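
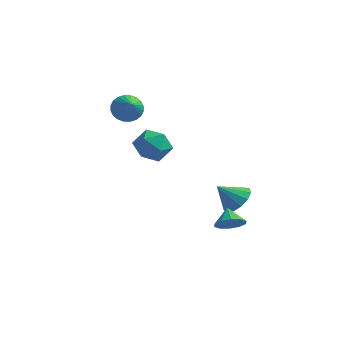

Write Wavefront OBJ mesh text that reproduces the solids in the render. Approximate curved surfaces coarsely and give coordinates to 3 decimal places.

v 2.692 0.972 -3.952
v 3.466 0.449 -3.391
v 1.588 0.588 -2.788
v 3.472 1.031 -3.194
v 3.231 1.593 -3.237
v 2.818 1.959 -3.508
v 2.365 2.011 -3.92
v 2.016 1.733 -4.342
v 1.882 1.214 -4.64
v 2.004 0.617 -4.721
v 2.345 0.134 -4.557
v 2.796 -0.084 -4.201
v 3.214 0.033 -3.767
v -4.281 1.847 1.832
v -3.899 1.343 1.084
v -3.579 0.753 2.928
v -3.619 1.594 1.155
v -3.44 1.883 1.33
v -3.389 2.167 1.581
v -3.474 2.402 1.87
v -3.682 2.553 2.154
v -3.981 2.596 2.388
v -4.325 2.525 2.538
v -4.663 2.351 2.581
v -4.943 2.1 2.509
v -5.122 1.811 2.335
v -5.172 1.527 2.084
v -5.087 1.292 1.794
v -4.88 1.141 1.511
v -4.581 1.098 1.276
v -4.236 1.169 1.126
v 3.405 -2.648 -3.428
v 4.143 -2.112 -3.614
v 2.955 -1.792 -2.752
v 3.742 -2.008 -4.013
v 3.213 -2.148 -4.188
v 2.758 -2.479 -4.074
v 2.549 -2.874 -3.712
v 2.668 -3.183 -3.242
v 3.068 -3.288 -2.844
v 3.597 -3.148 -2.668
v 4.053 -2.817 -2.783
v 4.261 -2.421 -3.144
v -0.814 -2.074 1.216
v 0.031 -2.501 1.95
v -2.171 -3.019 2.23
v -1.326 -3.446 2.964
v -1.598 -2.279 2.979
v -0.759 -1.695 2.352
v -1.381 -3.825 1.828
v -0.542 -3.241 1.201
v -0.319 -3.584 2.328
v -0.453 -2.628 3.039
v -1.687 -2.892 1.141
v -1.821 -1.936 1.852
f 2 1 4
f 2 4 3
f 4 1 5
f 4 5 3
f 5 1 6
f 5 6 3
f 6 1 7
f 6 7 3
f 7 1 8
f 7 8 3
f 8 1 9
f 8 9 3
f 9 1 10
f 9 10 3
f 10 1 11
f 10 11 3
f 11 1 12
f 11 12 3
f 12 1 13
f 12 13 3
f 13 1 2
f 13 2 3
f 15 14 17
f 15 17 16
f 17 14 18
f 17 18 16
f 18 14 19
f 18 19 16
f 19 14 20
f 19 20 16
f 20 14 21
f 20 21 16
f 21 14 22
f 21 22 16
f 22 14 23
f 22 23 16
f 23 14 24
f 23 24 16
f 24 14 25
f 24 25 16
f 25 14 26
f 25 26 16
f 26 14 27
f 26 27 16
f 27 14 28
f 27 28 16
f 28 14 29
f 28 29 16
f 29 14 30
f 29 30 16
f 30 14 31
f 30 31 16
f 31 14 15
f 31 15 16
f 33 32 35
f 33 35 34
f 35 32 36
f 35 36 34
f 36 32 37
f 36 37 34
f 37 32 38
f 37 38 34
f 38 32 39
f 38 39 34
f 39 32 40
f 39 40 34
f 40 32 41
f 40 41 34
f 41 32 42
f 41 42 34
f 42 32 43
f 42 43 34
f 43 32 33
f 43 33 34
f 44 55 49
f 44 49 45
f 44 45 51
f 44 51 54
f 44 54 55
f 45 49 53
f 49 55 48
f 55 54 46
f 54 51 50
f 51 45 52
f 47 53 48
f 47 48 46
f 47 46 50
f 47 50 52
f 47 52 53
f 48 53 49
f 46 48 55
f 50 46 54
f 52 50 51
f 53 52 45



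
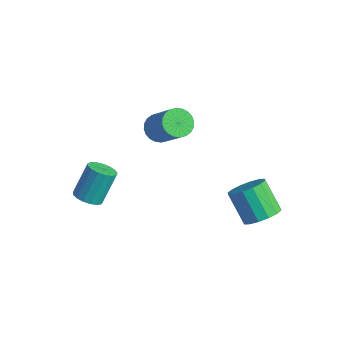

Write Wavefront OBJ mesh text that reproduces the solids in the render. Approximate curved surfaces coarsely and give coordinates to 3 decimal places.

v -1.602 -0.172 2.382
v -1.176 -0.739 1.97
v 0.307 -0.755 3.526
v -0.118 -0.188 3.938
v -1.05 -0.469 1.853
v 0.433 -0.486 3.409
v -1.008 -0.154 1.816
v 0.475 -0.171 3.373
v -1.057 0.158 1.866
v 0.427 0.142 3.422
v -1.188 0.42 1.994
v 0.295 0.404 3.55
v -1.382 0.592 2.181
v 0.101 0.576 3.737
v -1.61 0.648 2.399
v -0.127 0.632 3.955
v -1.837 0.579 2.614
v -0.353 0.562 4.17
v -2.027 0.395 2.794
v -0.544 0.379 4.35
v -2.153 0.126 2.911
v -0.67 0.109 4.467
v -2.195 -0.189 2.947
v -0.712 -0.206 4.504
v -2.147 -0.502 2.898
v -0.663 -0.518 4.454
v -2.015 -0.764 2.77
v -0.532 -0.78 4.326
v -1.821 -0.936 2.583
v -0.338 -0.952 4.139
v -1.593 -0.992 2.365
v -0.11 -1.008 3.921
v -1.367 -0.922 2.15
v 0.117 -0.939 3.706
v -2.929 -3.525 -2.213
v -2.151 -3.533 -2.148
v -2.274 -2.544 -0.542
v -3.051 -2.535 -0.607
v -2.221 -3.223 -2.344
v -2.344 -2.234 -0.739
v -2.453 -2.983 -2.511
v -2.576 -1.993 -0.905
v -2.794 -2.866 -2.608
v -2.917 -1.877 -1.003
v -3.166 -2.9 -2.616
v -3.289 -1.911 -1.01
v -3.483 -3.078 -2.531
v -3.606 -2.088 -0.925
v -3.673 -3.357 -2.373
v -3.796 -2.368 -0.767
v -3.693 -3.675 -2.178
v -3.816 -2.686 -0.573
v -3.538 -3.959 -1.992
v -3.66 -2.97 -0.386
v -3.243 -4.143 -1.856
v -3.365 -3.154 -0.25
v -2.876 -4.185 -1.802
v -2.998 -3.196 -0.196
v -2.521 -4.076 -1.842
v -2.644 -3.087 -0.236
v -2.26 -3.841 -1.967
v -2.382 -2.852 -0.361
v 3.363 2.203 -2.072
v 4.093 1.968 -1.431
v 2.867 1.942 -0.046
v 2.137 2.177 -0.688
v 4.079 2.486 -1.434
v 2.852 2.46 -0.049
v 3.872 2.927 -1.608
v 2.646 2.901 -0.223
v 3.53 3.175 -1.907
v 2.303 3.149 -0.522
v 3.142 3.162 -2.25
v 1.916 3.136 -0.865
v 2.814 2.892 -2.545
v 1.588 2.866 -1.161
v 2.633 2.438 -2.714
v 1.407 2.412 -1.329
v 2.648 1.92 -2.711
v 1.421 1.894 -1.326
v 2.854 1.479 -2.537
v 1.628 1.453 -1.152
v 3.197 1.231 -2.238
v 1.97 1.205 -0.853
v 3.584 1.244 -1.895
v 2.358 1.218 -0.51
v 3.912 1.514 -1.599
v 2.686 1.488 -0.215
f 2 1 5
f 2 5 3
f 3 5 6
f 3 6 4
f 5 1 7
f 5 7 6
f 6 7 8
f 6 8 4
f 7 1 9
f 7 9 8
f 8 9 10
f 8 10 4
f 9 1 11
f 9 11 10
f 10 11 12
f 10 12 4
f 11 1 13
f 11 13 12
f 12 13 14
f 12 14 4
f 13 1 15
f 13 15 14
f 14 15 16
f 14 16 4
f 15 1 17
f 15 17 16
f 16 17 18
f 16 18 4
f 17 1 19
f 17 19 18
f 18 19 20
f 18 20 4
f 19 1 21
f 19 21 20
f 20 21 22
f 20 22 4
f 21 1 23
f 21 23 22
f 22 23 24
f 22 24 4
f 23 1 25
f 23 25 24
f 24 25 26
f 24 26 4
f 25 1 27
f 25 27 26
f 26 27 28
f 26 28 4
f 27 1 29
f 27 29 28
f 28 29 30
f 28 30 4
f 29 1 31
f 29 31 30
f 30 31 32
f 30 32 4
f 31 1 33
f 31 33 32
f 32 33 34
f 32 34 4
f 33 1 2
f 33 2 34
f 34 2 3
f 34 3 4
f 36 35 39
f 36 39 37
f 37 39 40
f 37 40 38
f 39 35 41
f 39 41 40
f 40 41 42
f 40 42 38
f 41 35 43
f 41 43 42
f 42 43 44
f 42 44 38
f 43 35 45
f 43 45 44
f 44 45 46
f 44 46 38
f 45 35 47
f 45 47 46
f 46 47 48
f 46 48 38
f 47 35 49
f 47 49 48
f 48 49 50
f 48 50 38
f 49 35 51
f 49 51 50
f 50 51 52
f 50 52 38
f 51 35 53
f 51 53 52
f 52 53 54
f 52 54 38
f 53 35 55
f 53 55 54
f 54 55 56
f 54 56 38
f 55 35 57
f 55 57 56
f 56 57 58
f 56 58 38
f 57 35 59
f 57 59 58
f 58 59 60
f 58 60 38
f 59 35 61
f 59 61 60
f 60 61 62
f 60 62 38
f 61 35 36
f 61 36 62
f 62 36 37
f 62 37 38
f 64 63 67
f 64 67 65
f 65 67 68
f 65 68 66
f 67 63 69
f 67 69 68
f 68 69 70
f 68 70 66
f 69 63 71
f 69 71 70
f 70 71 72
f 70 72 66
f 71 63 73
f 71 73 72
f 72 73 74
f 72 74 66
f 73 63 75
f 73 75 74
f 74 75 76
f 74 76 66
f 75 63 77
f 75 77 76
f 76 77 78
f 76 78 66
f 77 63 79
f 77 79 78
f 78 79 80
f 78 80 66
f 79 63 81
f 79 81 80
f 80 81 82
f 80 82 66
f 81 63 83
f 81 83 82
f 82 83 84
f 82 84 66
f 83 63 85
f 83 85 84
f 84 85 86
f 84 86 66
f 85 63 87
f 85 87 86
f 86 87 88
f 86 88 66
f 87 63 64
f 87 64 88
f 88 64 65
f 88 65 66



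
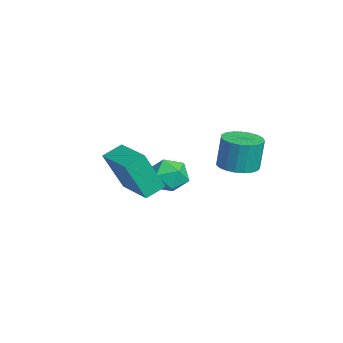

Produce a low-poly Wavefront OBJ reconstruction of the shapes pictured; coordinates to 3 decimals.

v -2.281 2.614 -2.535
v -1.625 2.723 -3.363
v -2.435 0.937 -2.877
v -1.779 1.046 -3.705
v -1.407 1.146 -2.716
v -1.311 2.182 -2.504
v -2.749 1.478 -3.736
v -2.653 2.514 -3.524
v -1.914 2.021 -4.105
v -1.084 1.815 -3.475
v -2.976 1.845 -2.765
v -2.146 1.639 -2.135
v 3.379 3.705 0.143
v 4.239 3.361 0.232
v 4.16 3.572 1.806
v 3.301 3.915 1.717
v 4.308 3.739 0.185
v 4.229 3.95 1.759
v 4.216 4.11 0.131
v 4.137 4.321 1.705
v 3.98 4.412 0.078
v 3.901 4.623 1.652
v 3.639 4.591 0.037
v 3.56 4.802 1.611
v 3.254 4.617 0.014
v 3.175 4.828 1.588
v 2.891 4.485 0.014
v 2.812 4.696 1.588
v 2.612 4.218 0.036
v 2.533 4.429 1.61
v 2.465 3.863 0.076
v 2.387 4.073 1.65
v 2.477 3.479 0.128
v 2.398 3.69 1.702
v 2.645 3.135 0.182
v 2.566 3.346 1.756
v 2.94 2.89 0.23
v 2.861 3.101 1.804
v 3.311 2.785 0.263
v 3.232 2.996 1.837
v 3.693 2.839 0.275
v 3.614 3.05 1.849
v 4.022 3.043 0.264
v 3.943 3.254 1.838
v 0.488 -0.677 -2.18
v 0.484 -1.579 -0.173
v 0.141 0.237 -1.77
v 0.137 -0.665 0.237
v 2.463 -0.055 -1.897
v 2.459 -0.957 0.11
v 2.116 0.859 -1.487
v 2.112 -0.043 0.52
f 1 12 6
f 1 6 2
f 1 2 8
f 1 8 11
f 1 11 12
f 2 6 10
f 6 12 5
f 12 11 3
f 11 8 7
f 8 2 9
f 4 10 5
f 4 5 3
f 4 3 7
f 4 7 9
f 4 9 10
f 5 10 6
f 3 5 12
f 7 3 11
f 9 7 8
f 10 9 2
f 14 13 17
f 14 17 15
f 15 17 18
f 15 18 16
f 17 13 19
f 17 19 18
f 18 19 20
f 18 20 16
f 19 13 21
f 19 21 20
f 20 21 22
f 20 22 16
f 21 13 23
f 21 23 22
f 22 23 24
f 22 24 16
f 23 13 25
f 23 25 24
f 24 25 26
f 24 26 16
f 25 13 27
f 25 27 26
f 26 27 28
f 26 28 16
f 27 13 29
f 27 29 28
f 28 29 30
f 28 30 16
f 29 13 31
f 29 31 30
f 30 31 32
f 30 32 16
f 31 13 33
f 31 33 32
f 32 33 34
f 32 34 16
f 33 13 35
f 33 35 34
f 34 35 36
f 34 36 16
f 35 13 37
f 35 37 36
f 36 37 38
f 36 38 16
f 37 13 39
f 37 39 38
f 38 39 40
f 38 40 16
f 39 13 41
f 39 41 40
f 40 41 42
f 40 42 16
f 41 13 43
f 41 43 42
f 42 43 44
f 42 44 16
f 43 13 14
f 43 14 44
f 44 14 15
f 44 15 16
f 46 48 45
f 49 46 45
f 45 48 47
f 47 49 45
f 46 52 48
f 50 46 49
f 50 52 46
f 48 52 47
f 51 49 47
f 47 52 51
f 51 50 49
f 52 50 51



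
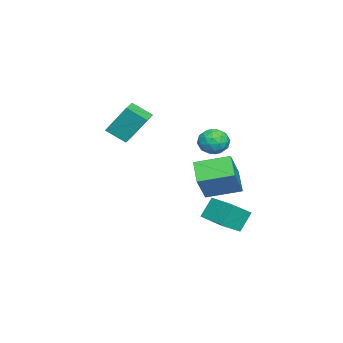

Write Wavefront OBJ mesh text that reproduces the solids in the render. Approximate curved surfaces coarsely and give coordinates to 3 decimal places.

v -2.975 -3.855 2
v -2.915 -5.035 2.806
v -3.014 -2.638 3.784
v -2.954 -3.818 4.59
v -1.806 -3.802 1.99
v -1.746 -4.982 2.796
v -1.845 -2.585 3.774
v -1.785 -3.765 4.58
v -0.561 2.465 -1.44
v 0.368 1.702 -0.723
v 0.655 3.95 -1.435
v 1.584 3.187 -0.718
v -0.004 2.013 -2.642
v 0.925 1.25 -1.925
v 1.212 3.498 -2.637
v 2.141 2.735 -1.92
v 1.398 1.643 -0.295
v 0.256 1.113 0.608
v 0.912 3.531 0.197
v -0.23 3.001 1.101
v 2.73 1.559 1.339
v 1.588 1.029 2.243
v 2.244 3.447 1.832
v 1.102 2.917 2.735
v -2.886 1.626 2.71
v -2.327 1.586 1.934
v -3.353 0.174 2.446
v -2.794 0.134 1.67
v -2.401 0.165 2.542
v -2.112 1.062 2.705
v -3.568 0.698 1.675
v -3.279 1.595 1.838
v -2.748 1.013 1.294
v -2.027 0.684 1.831
v -3.653 1.076 2.549
v -2.932 0.747 3.086
v -2.565 1.734 2.345
v -3.115 0.026 2.035
v -2.884 0.044 2.548
v -2.555 0.021 2.092
v -2.439 1.425 2.798
v -2.111 1.402 2.342
v -2.155 0.567 2.7
v -3.569 0.358 2.038
v -3.241 0.335 1.582
v -3.125 1.739 2.288
v -2.796 1.716 1.832
v -3.525 1.193 1.68
v -2.484 1.373 1.513
v -2.759 0.52 1.358
v -3.214 0.851 1.361
v -3.044 1.379 1.457
v -2.061 1.18 1.828
v -2.335 0.326 1.673
v -2.105 0.344 2.186
v -1.935 0.872 2.282
v -2.308 0.843 1.452
v -3.345 1.434 2.707
v -3.619 0.58 2.552
v -3.745 0.888 2.098
v -3.575 1.416 2.194
v -2.921 1.24 3.022
v -3.196 0.387 2.867
v -2.636 0.381 2.923
v -2.466 0.909 3.019
v -3.372 0.917 2.928
f 2 4 1
f 5 2 1
f 1 4 3
f 3 5 1
f 2 8 4
f 6 2 5
f 6 8 2
f 4 8 3
f 7 5 3
f 3 8 7
f 7 6 5
f 8 6 7
f 10 12 9
f 13 10 9
f 9 12 11
f 11 13 9
f 10 16 12
f 14 10 13
f 14 16 10
f 12 16 11
f 15 13 11
f 11 16 15
f 15 14 13
f 16 14 15
f 18 20 17
f 21 18 17
f 17 20 19
f 19 21 17
f 18 24 20
f 22 18 21
f 22 24 18
f 20 24 19
f 23 21 19
f 19 24 23
f 23 22 21
f 24 22 23
f 25 62 41
f 62 36 65
f 41 65 30
f 62 65 41
f 25 41 37
f 41 30 42
f 37 42 26
f 41 42 37
f 25 37 46
f 37 26 47
f 46 47 32
f 37 47 46
f 25 46 58
f 46 32 61
f 58 61 35
f 46 61 58
f 25 58 62
f 58 35 66
f 62 66 36
f 58 66 62
f 26 42 53
f 42 30 56
f 53 56 34
f 42 56 53
f 30 65 43
f 65 36 64
f 43 64 29
f 65 64 43
f 36 66 63
f 66 35 59
f 63 59 27
f 66 59 63
f 35 61 60
f 61 32 48
f 60 48 31
f 61 48 60
f 32 47 52
f 47 26 49
f 52 49 33
f 47 49 52
f 28 54 40
f 54 34 55
f 40 55 29
f 54 55 40
f 28 40 38
f 40 29 39
f 38 39 27
f 40 39 38
f 28 38 45
f 38 27 44
f 45 44 31
f 38 44 45
f 28 45 50
f 45 31 51
f 50 51 33
f 45 51 50
f 28 50 54
f 50 33 57
f 54 57 34
f 50 57 54
f 29 55 43
f 55 34 56
f 43 56 30
f 55 56 43
f 27 39 63
f 39 29 64
f 63 64 36
f 39 64 63
f 31 44 60
f 44 27 59
f 60 59 35
f 44 59 60
f 33 51 52
f 51 31 48
f 52 48 32
f 51 48 52
f 34 57 53
f 57 33 49
f 53 49 26
f 57 49 53



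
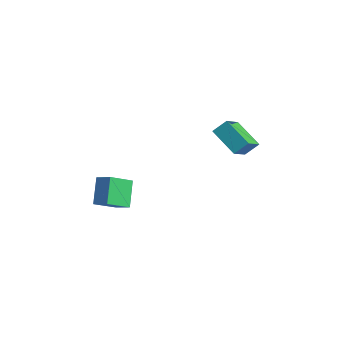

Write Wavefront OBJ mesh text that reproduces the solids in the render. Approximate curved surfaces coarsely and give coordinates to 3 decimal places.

v 3.141 2.054 1.937
v 3.484 2.858 2.715
v 2.339 3.522 0.77
v 2.682 4.327 1.548
v 4.998 2.253 0.912
v 5.341 3.058 1.69
v 4.196 3.722 -0.255
v 4.539 4.526 0.523
v 1.472 -5.416 -2.383
v 0.49 -4.508 -0.977
v 1.458 -3.816 -3.426
v 0.476 -2.908 -2.021
v 2.464 -5.092 -1.899
v 1.482 -4.184 -0.494
v 2.45 -3.492 -2.943
v 1.468 -2.584 -1.537
f 2 4 1
f 5 2 1
f 1 4 3
f 3 5 1
f 2 8 4
f 6 2 5
f 6 8 2
f 4 8 3
f 7 5 3
f 3 8 7
f 7 6 5
f 8 6 7
f 10 12 9
f 13 10 9
f 9 12 11
f 11 13 9
f 10 16 12
f 14 10 13
f 14 16 10
f 12 16 11
f 15 13 11
f 11 16 15
f 15 14 13
f 16 14 15



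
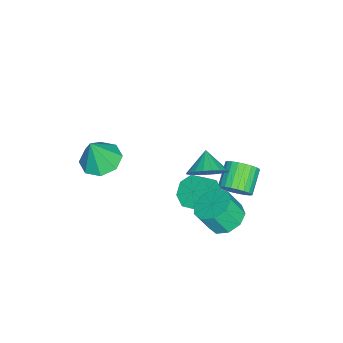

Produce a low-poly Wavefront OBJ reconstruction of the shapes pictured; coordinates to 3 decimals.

v 3.599 3.616 -2.142
v 4.097 4.427 -1.803
v 4.34 3.774 -0.6
v 3.841 2.964 -0.938
v 3.428 4.476 -1.64
v 3.671 3.824 -0.437
v 2.838 4.124 -1.713
v 3.081 3.471 -0.51
v 2.604 3.534 -1.985
v 2.847 2.881 -0.782
v 2.836 2.982 -2.331
v 3.079 2.33 -1.128
v 3.424 2.727 -2.588
v 3.667 2.075 -1.385
v 4.094 2.889 -2.636
v 4.337 2.236 -1.433
v 4.532 3.39 -2.453
v 4.775 2.738 -1.25
v 4.534 3.998 -2.124
v 4.777 3.345 -0.921
v 0.005 3.001 -4.03
v 0.367 3.559 -3.453
v -0.902 3.557 -2.654
v -1.265 2.999 -3.23
v 0.225 3.777 -3.678
v -1.044 3.775 -2.878
v 0.05 3.877 -3.956
v -1.219 3.875 -3.156
v -0.132 3.843 -4.245
v -1.401 3.841 -3.445
v -0.294 3.682 -4.501
v -1.563 3.68 -3.702
v -0.409 3.416 -4.686
v -1.679 3.414 -3.886
v -0.462 3.088 -4.771
v -1.731 3.086 -3.971
v -0.444 2.746 -4.743
v -1.713 2.744 -3.943
v -0.358 2.443 -4.606
v -1.627 2.441 -3.807
v -0.216 2.225 -4.382
v -1.485 2.223 -3.582
v -0.041 2.125 -4.104
v -1.31 2.123 -3.304
v 0.141 2.159 -3.815
v -1.128 2.157 -3.015
v 0.303 2.32 -3.558
v -0.966 2.318 -2.759
v 0.419 2.586 -3.374
v -0.851 2.584 -2.574
v 0.471 2.914 -3.289
v -0.798 2.912 -2.489
v 0.453 3.256 -3.317
v -0.816 3.254 -2.517
v 3.643 -2.587 0.609
v 4.627 -2.235 0.381
v 4.137 -2.893 2.271
v 4.131 -1.636 0.639
v 3.349 -1.594 0.879
v 2.739 -2.134 0.962
v 2.659 -2.94 0.838
v 3.154 -3.539 0.58
v 3.936 -3.58 0.34
v 4.546 -3.04 0.257
v 1.417 1.997 -1.31
v 2.023 1.242 -0.929
v 0.463 1.603 -0.57
v 2.102 1.568 -0.655
v 2.061 1.967 -0.494
v 1.91 2.372 -0.474
v 1.673 2.711 -0.599
v 1.392 2.928 -0.846
v 1.116 2.983 -1.174
v 0.891 2.868 -1.525
v 0.758 2.602 -1.839
v 0.738 2.232 -2.062
v 0.836 1.821 -2.154
v 1.035 1.44 -2.1
v 1.299 1.156 -1.91
v 1.584 1.017 -1.616
v 1.84 1.048 -1.269
v 1.266 1.896 -3.348
v 1.816 2.694 -3.3
v 2.463 2.202 -2.543
v 1.914 1.404 -2.592
v 1.255 2.705 -2.813
v 1.902 2.213 -2.057
v 0.701 2.242 -2.64
v 1.348 1.75 -1.884
v 0.478 1.576 -2.882
v 1.125 1.085 -2.125
v 0.717 1.098 -3.397
v 1.364 0.606 -2.64
v 1.278 1.087 -3.883
v 1.925 0.595 -3.127
v 1.832 1.55 -4.056
v 2.479 1.058 -3.3
v 2.055 2.215 -3.815
v 2.702 1.724 -3.058
f 2 1 5
f 2 5 3
f 3 5 6
f 3 6 4
f 5 1 7
f 5 7 6
f 6 7 8
f 6 8 4
f 7 1 9
f 7 9 8
f 8 9 10
f 8 10 4
f 9 1 11
f 9 11 10
f 10 11 12
f 10 12 4
f 11 1 13
f 11 13 12
f 12 13 14
f 12 14 4
f 13 1 15
f 13 15 14
f 14 15 16
f 14 16 4
f 15 1 17
f 15 17 16
f 16 17 18
f 16 18 4
f 17 1 19
f 17 19 18
f 18 19 20
f 18 20 4
f 19 1 2
f 19 2 20
f 20 2 3
f 20 3 4
f 22 21 25
f 22 25 23
f 23 25 26
f 23 26 24
f 25 21 27
f 25 27 26
f 26 27 28
f 26 28 24
f 27 21 29
f 27 29 28
f 28 29 30
f 28 30 24
f 29 21 31
f 29 31 30
f 30 31 32
f 30 32 24
f 31 21 33
f 31 33 32
f 32 33 34
f 32 34 24
f 33 21 35
f 33 35 34
f 34 35 36
f 34 36 24
f 35 21 37
f 35 37 36
f 36 37 38
f 36 38 24
f 37 21 39
f 37 39 38
f 38 39 40
f 38 40 24
f 39 21 41
f 39 41 40
f 40 41 42
f 40 42 24
f 41 21 43
f 41 43 42
f 42 43 44
f 42 44 24
f 43 21 45
f 43 45 44
f 44 45 46
f 44 46 24
f 45 21 47
f 45 47 46
f 46 47 48
f 46 48 24
f 47 21 49
f 47 49 48
f 48 49 50
f 48 50 24
f 49 21 51
f 49 51 50
f 50 51 52
f 50 52 24
f 51 21 53
f 51 53 52
f 52 53 54
f 52 54 24
f 53 21 22
f 53 22 54
f 54 22 23
f 54 23 24
f 56 55 58
f 56 58 57
f 58 55 59
f 58 59 57
f 59 55 60
f 59 60 57
f 60 55 61
f 60 61 57
f 61 55 62
f 61 62 57
f 62 55 63
f 62 63 57
f 63 55 64
f 63 64 57
f 64 55 56
f 64 56 57
f 66 65 68
f 66 68 67
f 68 65 69
f 68 69 67
f 69 65 70
f 69 70 67
f 70 65 71
f 70 71 67
f 71 65 72
f 71 72 67
f 72 65 73
f 72 73 67
f 73 65 74
f 73 74 67
f 74 65 75
f 74 75 67
f 75 65 76
f 75 76 67
f 76 65 77
f 76 77 67
f 77 65 78
f 77 78 67
f 78 65 79
f 78 79 67
f 79 65 80
f 79 80 67
f 80 65 81
f 80 81 67
f 81 65 66
f 81 66 67
f 83 82 86
f 83 86 84
f 84 86 87
f 84 87 85
f 86 82 88
f 86 88 87
f 87 88 89
f 87 89 85
f 88 82 90
f 88 90 89
f 89 90 91
f 89 91 85
f 90 82 92
f 90 92 91
f 91 92 93
f 91 93 85
f 92 82 94
f 92 94 93
f 93 94 95
f 93 95 85
f 94 82 96
f 94 96 95
f 95 96 97
f 95 97 85
f 96 82 98
f 96 98 97
f 97 98 99
f 97 99 85
f 98 82 83
f 98 83 99
f 99 83 84
f 99 84 85



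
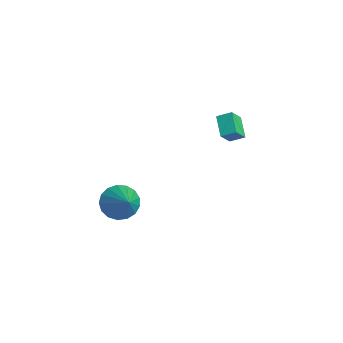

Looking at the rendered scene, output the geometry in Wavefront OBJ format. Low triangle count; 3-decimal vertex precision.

v 2.4 -2.302 0.172
v 2.957 -2.614 -0.558
v 3.88 -2.358 1.328
v 2.993 -2.152 -0.581
v 2.893 -1.724 -0.432
v 2.68 -1.428 -0.144
v 2.402 -1.333 0.216
v 2.124 -1.459 0.565
v 1.909 -1.778 0.825
v 1.807 -2.218 0.935
v 1.84 -2.676 0.87
v 2.001 -3.049 0.645
v 2.254 -3.25 0.311
v 2.54 -3.234 -0.054
v 2.794 -3.005 -0.368
v 0.433 3.237 3.318
v 0.77 3.881 3.676
v 0.096 3.845 2.544
v 0.433 4.489 2.903
v 1.487 3.031 2.697
v 1.824 3.675 3.056
v 1.15 3.639 1.924
v 1.487 4.283 2.282
f 2 1 4
f 2 4 3
f 4 1 5
f 4 5 3
f 5 1 6
f 5 6 3
f 6 1 7
f 6 7 3
f 7 1 8
f 7 8 3
f 8 1 9
f 8 9 3
f 9 1 10
f 9 10 3
f 10 1 11
f 10 11 3
f 11 1 12
f 11 12 3
f 12 1 13
f 12 13 3
f 13 1 14
f 13 14 3
f 14 1 15
f 14 15 3
f 15 1 2
f 15 2 3
f 17 19 16
f 20 17 16
f 16 19 18
f 18 20 16
f 17 23 19
f 21 17 20
f 21 23 17
f 19 23 18
f 22 20 18
f 18 23 22
f 22 21 20
f 23 21 22



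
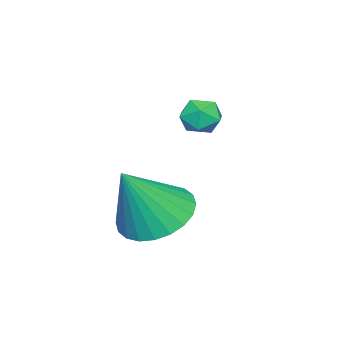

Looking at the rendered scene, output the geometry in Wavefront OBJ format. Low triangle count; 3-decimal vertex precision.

v -2.577 3.423 -1.075
v -2.024 3.309 -0.77
v -3.096 2.951 -0.31
v -2.543 2.837 -0.005
v -2.764 3.437 -0.054
v -2.443 3.729 -0.527
v -2.677 2.531 -0.553
v -2.356 2.823 -1.026
v -2.086 2.758 -0.448
v -2.14 3.317 -0.139
v -2.98 2.943 -0.941
v -3.034 3.502 -0.632
v 0.122 3.186 -2.794
v 0.967 2.815 -3.355
v 1.058 2.734 -1.086
v 1.073 3.22 -3.306
v 1.034 3.62 -3.179
v 0.856 3.954 -2.993
v 0.566 4.171 -2.777
v 0.209 4.238 -2.564
v -0.161 4.145 -2.385
v -0.488 3.906 -2.27
v -0.723 3.558 -2.234
v -0.828 3.153 -2.283
v -0.789 2.753 -2.41
v -0.611 2.419 -2.596
v -0.322 2.202 -2.812
v 0.035 2.135 -3.025
v 0.406 2.228 -3.203
v 0.733 2.467 -3.319
f 1 12 6
f 1 6 2
f 1 2 8
f 1 8 11
f 1 11 12
f 2 6 10
f 6 12 5
f 12 11 3
f 11 8 7
f 8 2 9
f 4 10 5
f 4 5 3
f 4 3 7
f 4 7 9
f 4 9 10
f 5 10 6
f 3 5 12
f 7 3 11
f 9 7 8
f 10 9 2
f 14 13 16
f 14 16 15
f 16 13 17
f 16 17 15
f 17 13 18
f 17 18 15
f 18 13 19
f 18 19 15
f 19 13 20
f 19 20 15
f 20 13 21
f 20 21 15
f 21 13 22
f 21 22 15
f 22 13 23
f 22 23 15
f 23 13 24
f 23 24 15
f 24 13 25
f 24 25 15
f 25 13 26
f 25 26 15
f 26 13 27
f 26 27 15
f 27 13 28
f 27 28 15
f 28 13 29
f 28 29 15
f 29 13 30
f 29 30 15
f 30 13 14
f 30 14 15



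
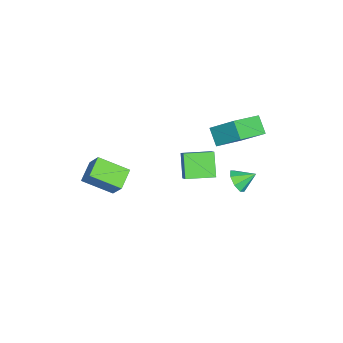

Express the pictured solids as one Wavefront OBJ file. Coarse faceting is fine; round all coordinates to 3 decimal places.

v -0.318 3.441 1.597
v 0.426 3.697 1.406
v -0.502 4.459 2.243
v -0 3.88 0.995
v -0.613 3.807 0.937
v -1.053 3.519 1.265
v -1.062 3.185 1.788
v -0.636 3.001 2.198
v -0.023 3.075 2.257
v 0.417 3.363 1.928
v -2.774 -0.048 -1.157
v -3.904 -0.331 0.122
v -3.32 1.664 -1.26
v -4.449 1.381 0.02
v -2.011 0.239 -0.42
v -3.14 -0.044 0.86
v -2.556 1.951 -0.522
v -3.686 1.668 0.757
v 2.51 -3.103 2.269
v 2.535 -4.863 3.178
v 1.286 -2.856 2.781
v 1.311 -4.615 3.69
v 3.129 -2.485 3.45
v 3.154 -4.244 4.359
v 1.905 -2.237 3.962
v 1.93 -3.997 4.871
v -4.088 3.178 1.692
v -4.911 2.668 2.544
v -3.612 4.616 3.013
v -4.435 4.105 3.865
v -2.505 1.935 2.475
v -3.328 1.424 3.327
v -2.029 3.372 3.796
v -2.852 2.862 4.648
f 2 1 4
f 2 4 3
f 4 1 5
f 4 5 3
f 5 1 6
f 5 6 3
f 6 1 7
f 6 7 3
f 7 1 8
f 7 8 3
f 8 1 9
f 8 9 3
f 9 1 10
f 9 10 3
f 10 1 2
f 10 2 3
f 12 14 11
f 15 12 11
f 11 14 13
f 13 15 11
f 12 18 14
f 16 12 15
f 16 18 12
f 14 18 13
f 17 15 13
f 13 18 17
f 17 16 15
f 18 16 17
f 20 22 19
f 23 20 19
f 19 22 21
f 21 23 19
f 20 26 22
f 24 20 23
f 24 26 20
f 22 26 21
f 25 23 21
f 21 26 25
f 25 24 23
f 26 24 25
f 28 30 27
f 31 28 27
f 27 30 29
f 29 31 27
f 28 34 30
f 32 28 31
f 32 34 28
f 30 34 29
f 33 31 29
f 29 34 33
f 33 32 31
f 34 32 33



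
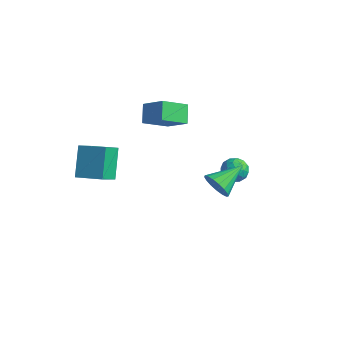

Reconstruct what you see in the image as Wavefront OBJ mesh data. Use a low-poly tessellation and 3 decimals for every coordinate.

v -4.009 -2.757 0.501
v -3.813 -3.938 1.388
v -4.757 -1.691 2.084
v -4.561 -2.872 2.972
v -2.479 -2.228 0.868
v -2.283 -3.409 1.756
v -3.227 -1.162 2.452
v -3.031 -2.343 3.339
v -3.606 3.231 1.383
v -4.16 1.737 2.281
v -4.233 3.98 2.24
v -4.788 2.485 3.139
v -2.192 3.295 2.361
v -2.747 1.8 3.26
v -2.82 4.043 3.219
v -3.374 2.549 4.117
v 3.359 -0.681 2.731
v 3.836 -1.037 3.407
v 3.641 1.101 3.469
v 4.131 -0.957 3.103
v 4.249 -0.815 2.714
v 4.163 -0.642 2.329
v 3.893 -0.478 2.036
v 3.501 -0.361 1.902
v 3.076 -0.317 1.958
v 2.716 -0.356 2.192
v 2.503 -0.47 2.549
v 2.487 -0.633 2.947
v 2.67 -0.806 3.296
v 3.011 -0.951 3.516
v 3.432 -1.034 3.556
v 0.77 4.152 0.472
v 1.199 4.361 -0.233
v 0.861 2.819 0.133
v 1.29 3.028 -0.572
v 1.651 3.13 0.192
v 1.595 3.954 0.402
v 0.465 3.226 -0.502
v 0.409 4.05 -0.292
v 1.01 3.789 -0.835
v 1.744 3.729 -0.406
v 0.316 3.451 0.306
v 1.05 3.391 0.735
v 0.977 4.373 0.149
v 1.083 2.807 -0.249
v 1.296 2.867 0.2
v 1.548 2.99 -0.215
v 1.21 4.134 0.523
v 1.462 4.257 0.108
v 1.728 3.534 0.358
v 0.598 2.923 -0.208
v 0.85 3.046 -0.623
v 0.512 4.19 0.115
v 0.764 4.313 -0.3
v 0.332 3.646 -0.458
v 1.118 4.16 -0.619
v 1.171 3.376 -0.818
v 0.686 3.493 -0.777
v 0.653 3.977 -0.654
v 1.549 4.125 -0.367
v 1.602 3.342 -0.567
v 1.815 3.402 -0.117
v 1.782 3.886 0.006
v 1.438 3.789 -0.721
v 0.458 3.838 0.467
v 0.511 3.055 0.267
v 0.278 3.294 -0.106
v 0.245 3.778 0.017
v 0.889 3.804 0.718
v 0.942 3.02 0.519
v 1.407 3.203 0.554
v 1.374 3.687 0.677
v 0.622 3.391 0.621
f 2 4 1
f 5 2 1
f 1 4 3
f 3 5 1
f 2 8 4
f 6 2 5
f 6 8 2
f 4 8 3
f 7 5 3
f 3 8 7
f 7 6 5
f 8 6 7
f 10 12 9
f 13 10 9
f 9 12 11
f 11 13 9
f 10 16 12
f 14 10 13
f 14 16 10
f 12 16 11
f 15 13 11
f 11 16 15
f 15 14 13
f 16 14 15
f 18 17 20
f 18 20 19
f 20 17 21
f 20 21 19
f 21 17 22
f 21 22 19
f 22 17 23
f 22 23 19
f 23 17 24
f 23 24 19
f 24 17 25
f 24 25 19
f 25 17 26
f 25 26 19
f 26 17 27
f 26 27 19
f 27 17 28
f 27 28 19
f 28 17 29
f 28 29 19
f 29 17 30
f 29 30 19
f 30 17 31
f 30 31 19
f 31 17 18
f 31 18 19
f 32 69 48
f 69 43 72
f 48 72 37
f 69 72 48
f 32 48 44
f 48 37 49
f 44 49 33
f 48 49 44
f 32 44 53
f 44 33 54
f 53 54 39
f 44 54 53
f 32 53 65
f 53 39 68
f 65 68 42
f 53 68 65
f 32 65 69
f 65 42 73
f 69 73 43
f 65 73 69
f 33 49 60
f 49 37 63
f 60 63 41
f 49 63 60
f 37 72 50
f 72 43 71
f 50 71 36
f 72 71 50
f 43 73 70
f 73 42 66
f 70 66 34
f 73 66 70
f 42 68 67
f 68 39 55
f 67 55 38
f 68 55 67
f 39 54 59
f 54 33 56
f 59 56 40
f 54 56 59
f 35 61 47
f 61 41 62
f 47 62 36
f 61 62 47
f 35 47 45
f 47 36 46
f 45 46 34
f 47 46 45
f 35 45 52
f 45 34 51
f 52 51 38
f 45 51 52
f 35 52 57
f 52 38 58
f 57 58 40
f 52 58 57
f 35 57 61
f 57 40 64
f 61 64 41
f 57 64 61
f 36 62 50
f 62 41 63
f 50 63 37
f 62 63 50
f 34 46 70
f 46 36 71
f 70 71 43
f 46 71 70
f 38 51 67
f 51 34 66
f 67 66 42
f 51 66 67
f 40 58 59
f 58 38 55
f 59 55 39
f 58 55 59
f 41 64 60
f 64 40 56
f 60 56 33
f 64 56 60



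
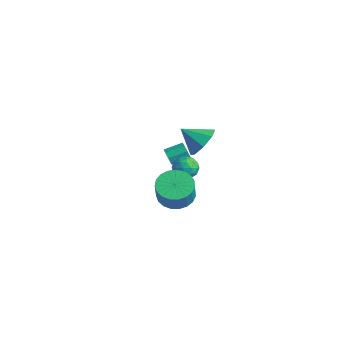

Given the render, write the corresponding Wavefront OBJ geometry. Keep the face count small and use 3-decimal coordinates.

v -4.221 1.403 -2.674
v -3.873 1.427 -3.137
v -3.431 2.462 -2.75
v -3.779 2.437 -2.286
v -4.266 1.622 -3.209
v -3.824 2.657 -2.822
v -4.632 1.688 -2.967
v -4.19 2.723 -2.58
v -4.758 1.587 -2.553
v -4.315 2.622 -2.166
v -4.569 1.378 -2.21
v -4.127 2.413 -1.823
v -4.176 1.183 -2.138
v -3.734 2.218 -1.751
v -3.81 1.117 -2.38
v -3.368 2.152 -1.993
v -3.685 1.218 -2.794
v -3.242 2.253 -2.407
v 3.072 -3.697 1.583
v 3.645 -4.478 1.177
v 4.021 -4.844 2.411
v 3.448 -4.063 2.817
v 3.933 -4.15 1.187
v 4.308 -4.515 2.42
v 4.072 -3.743 1.265
v 4.447 -4.109 2.498
v 4.038 -3.329 1.398
v 4.414 -3.694 2.631
v 3.837 -2.978 1.563
v 4.213 -3.344 2.796
v 3.504 -2.752 1.732
v 3.88 -3.117 2.965
v 3.096 -2.689 1.875
v 3.472 -3.054 3.108
v 2.684 -2.8 1.967
v 3.06 -3.166 3.201
v 2.339 -3.067 1.994
v 2.715 -3.432 3.227
v 2.121 -3.442 1.949
v 2.497 -3.808 3.182
v 2.067 -3.862 1.841
v 2.443 -4.227 3.074
v 2.187 -4.253 1.688
v 2.563 -4.619 2.922
v 2.46 -4.548 1.518
v 2.836 -4.914 2.751
v 2.839 -4.696 1.358
v 3.215 -5.062 2.592
v 3.258 -4.671 1.238
v 3.634 -5.037 2.471
v -1.299 -0.179 -0.39
v -0.871 0.092 0.241
v -0.189 -0.512 -1.001
v 0.239 -0.241 -0.37
v -0.214 -0.907 -0.295
v -0.9 -0.702 0.083
v -0.16 0.282 -0.843
v -0.846 0.487 -0.465
v -0.166 0.377 -0.039
v -0.2 -0.358 0.3
v -0.86 -0.062 -1.06
v -0.894 -0.797 -0.721
v -1.183 -0.015 -0.021
v 0.123 -0.405 -0.739
v -0.144 -0.797 -0.695
v 0.108 -0.638 -0.324
v -1.2 -0.481 -0.114
v -0.948 -0.322 0.257
v -0.562 -0.909 -0.058
v -0.112 -0.098 -1.017
v 0.14 0.061 -0.646
v -1.168 0.218 -0.436
v -0.916 0.377 -0.065
v -0.498 0.489 -0.702
v -0.517 0.312 0.186
v 0.136 0.117 -0.173
v -0.099 0.424 -0.451
v -0.502 0.545 -0.229
v -0.536 -0.12 0.385
v 0.116 -0.315 0.026
v -0.151 -0.707 0.07
v -0.554 -0.586 0.292
v -0.122 0.048 0.22
v -1.176 -0.105 -0.786
v -0.524 -0.3 -1.145
v -0.506 0.166 -1.052
v -0.909 0.287 -0.83
v -1.196 -0.537 -0.587
v -0.543 -0.732 -0.946
v -0.558 -0.965 -0.531
v -0.961 -0.844 -0.309
v -0.938 -0.468 -0.98
v 1.38 -0.544 3.189
v 2.171 -1.13 3.609
v 0.38 -1.276 4.051
v 2.032 -0.443 4.032
v 1.511 0.186 3.962
v 0.914 0.387 3.439
v 0.59 0.043 2.77
v 0.729 -0.644 2.347
v 1.25 -1.273 2.417
v 1.847 -1.474 2.94
f 2 1 5
f 2 5 3
f 3 5 6
f 3 6 4
f 5 1 7
f 5 7 6
f 6 7 8
f 6 8 4
f 7 1 9
f 7 9 8
f 8 9 10
f 8 10 4
f 9 1 11
f 9 11 10
f 10 11 12
f 10 12 4
f 11 1 13
f 11 13 12
f 12 13 14
f 12 14 4
f 13 1 15
f 13 15 14
f 14 15 16
f 14 16 4
f 15 1 17
f 15 17 16
f 16 17 18
f 16 18 4
f 17 1 2
f 17 2 18
f 18 2 3
f 18 3 4
f 20 19 23
f 20 23 21
f 21 23 24
f 21 24 22
f 23 19 25
f 23 25 24
f 24 25 26
f 24 26 22
f 25 19 27
f 25 27 26
f 26 27 28
f 26 28 22
f 27 19 29
f 27 29 28
f 28 29 30
f 28 30 22
f 29 19 31
f 29 31 30
f 30 31 32
f 30 32 22
f 31 19 33
f 31 33 32
f 32 33 34
f 32 34 22
f 33 19 35
f 33 35 34
f 34 35 36
f 34 36 22
f 35 19 37
f 35 37 36
f 36 37 38
f 36 38 22
f 37 19 39
f 37 39 38
f 38 39 40
f 38 40 22
f 39 19 41
f 39 41 40
f 40 41 42
f 40 42 22
f 41 19 43
f 41 43 42
f 42 43 44
f 42 44 22
f 43 19 45
f 43 45 44
f 44 45 46
f 44 46 22
f 45 19 47
f 45 47 46
f 46 47 48
f 46 48 22
f 47 19 49
f 47 49 48
f 48 49 50
f 48 50 22
f 49 19 20
f 49 20 50
f 50 20 21
f 50 21 22
f 51 88 67
f 88 62 91
f 67 91 56
f 88 91 67
f 51 67 63
f 67 56 68
f 63 68 52
f 67 68 63
f 51 63 72
f 63 52 73
f 72 73 58
f 63 73 72
f 51 72 84
f 72 58 87
f 84 87 61
f 72 87 84
f 51 84 88
f 84 61 92
f 88 92 62
f 84 92 88
f 52 68 79
f 68 56 82
f 79 82 60
f 68 82 79
f 56 91 69
f 91 62 90
f 69 90 55
f 91 90 69
f 62 92 89
f 92 61 85
f 89 85 53
f 92 85 89
f 61 87 86
f 87 58 74
f 86 74 57
f 87 74 86
f 58 73 78
f 73 52 75
f 78 75 59
f 73 75 78
f 54 80 66
f 80 60 81
f 66 81 55
f 80 81 66
f 54 66 64
f 66 55 65
f 64 65 53
f 66 65 64
f 54 64 71
f 64 53 70
f 71 70 57
f 64 70 71
f 54 71 76
f 71 57 77
f 76 77 59
f 71 77 76
f 54 76 80
f 76 59 83
f 80 83 60
f 76 83 80
f 55 81 69
f 81 60 82
f 69 82 56
f 81 82 69
f 53 65 89
f 65 55 90
f 89 90 62
f 65 90 89
f 57 70 86
f 70 53 85
f 86 85 61
f 70 85 86
f 59 77 78
f 77 57 74
f 78 74 58
f 77 74 78
f 60 83 79
f 83 59 75
f 79 75 52
f 83 75 79
f 94 93 96
f 94 96 95
f 96 93 97
f 96 97 95
f 97 93 98
f 97 98 95
f 98 93 99
f 98 99 95
f 99 93 100
f 99 100 95
f 100 93 101
f 100 101 95
f 101 93 102
f 101 102 95
f 102 93 94
f 102 94 95



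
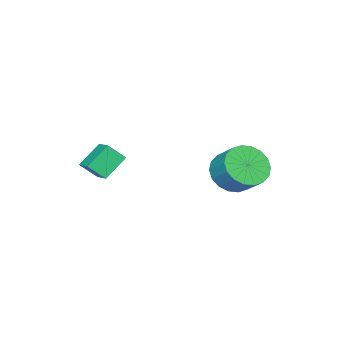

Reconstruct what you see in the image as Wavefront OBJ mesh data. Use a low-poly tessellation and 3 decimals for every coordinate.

v -0.561 2.846 -2.001
v 0.342 2.588 -2.034
v 0.605 3.416 -1.312
v -0.299 3.674 -1.279
v 0.314 2.867 -2.344
v 0.576 3.696 -1.622
v 0.112 3.142 -2.586
v 0.375 3.971 -1.864
v -0.223 3.359 -2.713
v 0.039 4.187 -1.99
v -0.625 3.473 -2.698
v -0.363 4.302 -1.976
v -1.015 3.464 -2.545
v -0.752 4.292 -1.823
v -1.314 3.332 -2.285
v -1.052 4.16 -1.563
v -1.465 3.104 -1.968
v -1.202 3.932 -1.246
v -1.436 2.824 -1.658
v -1.174 3.653 -0.936
v -1.235 2.549 -1.416
v -0.972 3.378 -0.694
v -0.899 2.333 -1.29
v -0.637 3.161 -0.567
v -0.497 2.218 -1.304
v -0.235 3.047 -0.582
v -0.108 2.228 -1.457
v 0.155 3.056 -0.735
v 0.192 2.36 -1.717
v 0.454 3.188 -0.995
v 2.543 -1.672 -1.688
v 1.636 -1.46 -0.931
v 2.136 -1.171 -2.316
v 1.23 -0.958 -1.558
v 2.97 -0.942 -1.382
v 2.064 -0.729 -0.624
v 2.564 -0.44 -2.009
v 1.657 -0.228 -1.252
f 2 1 5
f 2 5 3
f 3 5 6
f 3 6 4
f 5 1 7
f 5 7 6
f 6 7 8
f 6 8 4
f 7 1 9
f 7 9 8
f 8 9 10
f 8 10 4
f 9 1 11
f 9 11 10
f 10 11 12
f 10 12 4
f 11 1 13
f 11 13 12
f 12 13 14
f 12 14 4
f 13 1 15
f 13 15 14
f 14 15 16
f 14 16 4
f 15 1 17
f 15 17 16
f 16 17 18
f 16 18 4
f 17 1 19
f 17 19 18
f 18 19 20
f 18 20 4
f 19 1 21
f 19 21 20
f 20 21 22
f 20 22 4
f 21 1 23
f 21 23 22
f 22 23 24
f 22 24 4
f 23 1 25
f 23 25 24
f 24 25 26
f 24 26 4
f 25 1 27
f 25 27 26
f 26 27 28
f 26 28 4
f 27 1 29
f 27 29 28
f 28 29 30
f 28 30 4
f 29 1 2
f 29 2 30
f 30 2 3
f 30 3 4
f 32 34 31
f 35 32 31
f 31 34 33
f 33 35 31
f 32 38 34
f 36 32 35
f 36 38 32
f 34 38 33
f 37 35 33
f 33 38 37
f 37 36 35
f 38 36 37



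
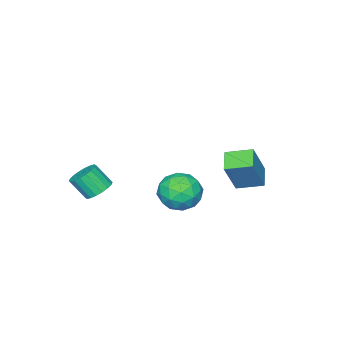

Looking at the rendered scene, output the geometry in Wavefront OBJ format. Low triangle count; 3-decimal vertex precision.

v 0.83 -3.661 -3.02
v 1.466 -3.742 -3.277
v 1.745 -4.4 -2.376
v 1.11 -4.319 -2.12
v 1.494 -3.491 -3.102
v 1.774 -4.149 -2.202
v 1.391 -3.274 -2.911
v 1.67 -3.932 -2.011
v 1.177 -3.133 -2.742
v 1.456 -3.791 -1.841
v 0.894 -3.097 -2.628
v 1.174 -3.755 -1.727
v 0.599 -3.172 -2.591
v 0.878 -3.831 -1.691
v 0.349 -3.345 -2.64
v 0.629 -4.003 -1.739
v 0.195 -3.58 -2.764
v 0.474 -4.238 -1.863
v 0.166 -3.831 -2.938
v 0.446 -4.489 -2.038
v 0.27 -4.048 -3.129
v 0.549 -4.706 -2.229
v 0.484 -4.189 -3.299
v 0.763 -4.847 -2.398
v 0.766 -4.225 -3.413
v 1.046 -4.883 -2.512
v 1.062 -4.149 -3.449
v 1.341 -4.808 -2.549
v 1.311 -3.977 -3.401
v 1.591 -4.635 -2.5
v 0.855 1.542 -1.76
v 1.621 1.572 -1.152
v 0.359 0.208 -1.068
v 1.125 0.238 -0.46
v 0.412 0.903 -0.382
v 0.719 1.727 -0.809
v 1.261 0.053 -1.411
v 1.568 0.877 -1.838
v 1.872 0.651 -0.937
v 1.347 1.177 -0.301
v 0.633 0.603 -1.919
v 0.108 1.129 -1.283
v 1.282 1.674 -1.517
v 0.698 0.106 -0.703
v 0.279 0.497 -0.657
v 0.729 0.515 -0.3
v 0.752 1.765 -1.315
v 1.202 1.783 -0.958
v 0.491 1.39 -0.505
v 0.778 -0.003 -1.262
v 1.228 0.015 -0.905
v 1.251 1.265 -1.92
v 1.701 1.283 -1.563
v 1.489 0.39 -1.715
v 1.879 1.15 -1.033
v 1.588 0.367 -0.626
v 1.668 0.258 -1.185
v 1.848 0.742 -1.436
v 1.571 1.459 -0.659
v 1.279 0.676 -0.252
v 0.86 1.066 -0.206
v 1.041 1.551 -0.458
v 1.718 0.918 -0.532
v 0.701 1.104 -1.968
v 0.409 0.321 -1.561
v 0.939 0.229 -1.762
v 1.12 0.714 -2.014
v 0.392 1.413 -1.594
v 0.101 0.63 -1.187
v 0.132 1.038 -0.784
v 0.312 1.522 -1.035
v 0.262 0.862 -1.688
v -4.419 -0.632 -3.123
v -3.532 -0.568 -1.501
v -5.048 0.393 -2.82
v -4.16 0.457 -1.198
v -3.66 -0.037 -3.562
v -2.772 0.027 -1.94
v -4.288 0.988 -3.259
v -3.401 1.052 -1.637
f 2 1 5
f 2 5 3
f 3 5 6
f 3 6 4
f 5 1 7
f 5 7 6
f 6 7 8
f 6 8 4
f 7 1 9
f 7 9 8
f 8 9 10
f 8 10 4
f 9 1 11
f 9 11 10
f 10 11 12
f 10 12 4
f 11 1 13
f 11 13 12
f 12 13 14
f 12 14 4
f 13 1 15
f 13 15 14
f 14 15 16
f 14 16 4
f 15 1 17
f 15 17 16
f 16 17 18
f 16 18 4
f 17 1 19
f 17 19 18
f 18 19 20
f 18 20 4
f 19 1 21
f 19 21 20
f 20 21 22
f 20 22 4
f 21 1 23
f 21 23 22
f 22 23 24
f 22 24 4
f 23 1 25
f 23 25 24
f 24 25 26
f 24 26 4
f 25 1 27
f 25 27 26
f 26 27 28
f 26 28 4
f 27 1 29
f 27 29 28
f 28 29 30
f 28 30 4
f 29 1 2
f 29 2 30
f 30 2 3
f 30 3 4
f 31 68 47
f 68 42 71
f 47 71 36
f 68 71 47
f 31 47 43
f 47 36 48
f 43 48 32
f 47 48 43
f 31 43 52
f 43 32 53
f 52 53 38
f 43 53 52
f 31 52 64
f 52 38 67
f 64 67 41
f 52 67 64
f 31 64 68
f 64 41 72
f 68 72 42
f 64 72 68
f 32 48 59
f 48 36 62
f 59 62 40
f 48 62 59
f 36 71 49
f 71 42 70
f 49 70 35
f 71 70 49
f 42 72 69
f 72 41 65
f 69 65 33
f 72 65 69
f 41 67 66
f 67 38 54
f 66 54 37
f 67 54 66
f 38 53 58
f 53 32 55
f 58 55 39
f 53 55 58
f 34 60 46
f 60 40 61
f 46 61 35
f 60 61 46
f 34 46 44
f 46 35 45
f 44 45 33
f 46 45 44
f 34 44 51
f 44 33 50
f 51 50 37
f 44 50 51
f 34 51 56
f 51 37 57
f 56 57 39
f 51 57 56
f 34 56 60
f 56 39 63
f 60 63 40
f 56 63 60
f 35 61 49
f 61 40 62
f 49 62 36
f 61 62 49
f 33 45 69
f 45 35 70
f 69 70 42
f 45 70 69
f 37 50 66
f 50 33 65
f 66 65 41
f 50 65 66
f 39 57 58
f 57 37 54
f 58 54 38
f 57 54 58
f 40 63 59
f 63 39 55
f 59 55 32
f 63 55 59
f 74 76 73
f 77 74 73
f 73 76 75
f 75 77 73
f 74 80 76
f 78 74 77
f 78 80 74
f 76 80 75
f 79 77 75
f 75 80 79
f 79 78 77
f 80 78 79



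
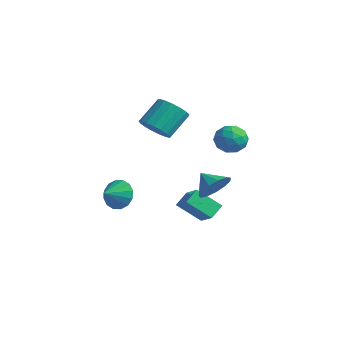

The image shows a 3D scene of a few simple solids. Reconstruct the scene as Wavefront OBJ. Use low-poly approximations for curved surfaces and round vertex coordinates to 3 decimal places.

v 4.178 -1.97 -0.268
v 4.721 -1.644 0.569
v 3.162 -2.17 0.468
v 4.461 -1.163 0.341
v 4.112 -0.939 -0.081
v 3.783 -1.043 -0.562
v 3.58 -1.441 -0.95
v 3.567 -2.007 -1.121
v 3.747 -2.561 -1.022
v 4.065 -2.928 -0.683
v 4.418 -2.991 -0.213
v 4.695 -2.73 0.24
v 4.808 -2.228 0.532
v 1.259 -2.41 -2.551
v 2.528 -2.635 -1.783
v 1.041 -1.569 -1.943
v 2.31 -1.794 -1.176
v 2.13 -1.366 -3.684
v 3.399 -1.591 -2.917
v 1.912 -0.525 -3.077
v 3.181 -0.75 -2.309
v -2.504 -1.209 1.571
v -1.535 -1.449 1.896
v -1.647 -0.091 3.235
v -2.616 0.149 2.909
v -1.46 -1.097 1.545
v -1.573 0.261 2.884
v -1.624 -0.771 1.2
v -1.737 0.587 2.539
v -1.99 -0.545 0.94
v -2.103 0.813 2.279
v -2.474 -0.471 0.825
v -2.586 0.887 2.163
v -2.964 -0.566 0.88
v -3.077 0.792 2.218
v -3.349 -0.809 1.093
v -3.462 0.549 2.432
v -3.54 -1.143 1.416
v -3.653 0.215 2.755
v -3.494 -1.492 1.775
v -3.607 -0.134 3.113
v -3.221 -1.777 2.086
v -3.334 -0.419 3.425
v -2.783 -1.931 2.28
v -2.896 -0.573 3.618
v -2.282 -1.92 2.311
v -2.395 -0.562 3.649
v -1.831 -1.746 2.172
v -1.944 -0.388 3.511
v 3.578 -0.003 3.318
v 4.533 -0.204 3.251
v 3.247 -1.296 2.469
v 4.202 -1.497 2.402
v 3.745 -1.576 3.263
v 3.95 -0.776 3.788
v 3.83 -0.724 1.932
v 4.035 0.076 2.457
v 4.689 -0.649 2.394
v 4.636 -1.175 3.217
v 3.144 -0.325 2.503
v 3.091 -0.851 3.326
v 4.085 0.01 3.359
v 3.695 -1.51 2.361
v 3.427 -1.556 2.867
v 3.988 -1.674 2.827
v 3.742 -0.326 3.675
v 4.303 -0.444 3.635
v 3.84 -1.251 3.642
v 3.477 -1.056 2.085
v 4.038 -1.174 2.045
v 3.792 0.174 2.893
v 4.353 0.056 2.853
v 3.94 -0.249 2.078
v 4.737 -0.369 2.816
v 4.543 -1.13 2.317
v 4.324 -0.675 2.041
v 4.445 -0.205 2.349
v 4.707 -0.679 3.299
v 4.512 -1.439 2.8
v 4.243 -1.485 3.306
v 4.364 -1.016 3.615
v 4.798 -0.941 2.796
v 3.268 -0.061 2.92
v 3.073 -0.821 2.421
v 3.416 -0.484 2.105
v 3.537 -0.015 2.414
v 3.237 -0.37 3.403
v 3.043 -1.131 2.904
v 3.335 -1.295 3.371
v 3.456 -0.825 3.679
v 2.982 -0.559 2.924
v -3.207 -3.186 -3.235
v -2.608 -3.408 -4.081
v -2.913 -4.334 -2.725
v -2.268 -3.164 -3.726
v -2.18 -2.925 -3.24
v -2.367 -2.757 -2.752
v -2.779 -2.703 -2.394
v -3.305 -2.779 -2.261
v -3.806 -2.964 -2.389
v -4.146 -3.208 -2.743
v -4.234 -3.447 -3.23
v -4.048 -3.615 -3.717
v -3.635 -3.669 -4.076
v -3.109 -3.593 -4.209
f 2 1 4
f 2 4 3
f 4 1 5
f 4 5 3
f 5 1 6
f 5 6 3
f 6 1 7
f 6 7 3
f 7 1 8
f 7 8 3
f 8 1 9
f 8 9 3
f 9 1 10
f 9 10 3
f 10 1 11
f 10 11 3
f 11 1 12
f 11 12 3
f 12 1 13
f 12 13 3
f 13 1 2
f 13 2 3
f 15 17 14
f 18 15 14
f 14 17 16
f 16 18 14
f 15 21 17
f 19 15 18
f 19 21 15
f 17 21 16
f 20 18 16
f 16 21 20
f 20 19 18
f 21 19 20
f 23 22 26
f 23 26 24
f 24 26 27
f 24 27 25
f 26 22 28
f 26 28 27
f 27 28 29
f 27 29 25
f 28 22 30
f 28 30 29
f 29 30 31
f 29 31 25
f 30 22 32
f 30 32 31
f 31 32 33
f 31 33 25
f 32 22 34
f 32 34 33
f 33 34 35
f 33 35 25
f 34 22 36
f 34 36 35
f 35 36 37
f 35 37 25
f 36 22 38
f 36 38 37
f 37 38 39
f 37 39 25
f 38 22 40
f 38 40 39
f 39 40 41
f 39 41 25
f 40 22 42
f 40 42 41
f 41 42 43
f 41 43 25
f 42 22 44
f 42 44 43
f 43 44 45
f 43 45 25
f 44 22 46
f 44 46 45
f 45 46 47
f 45 47 25
f 46 22 48
f 46 48 47
f 47 48 49
f 47 49 25
f 48 22 23
f 48 23 49
f 49 23 24
f 49 24 25
f 50 87 66
f 87 61 90
f 66 90 55
f 87 90 66
f 50 66 62
f 66 55 67
f 62 67 51
f 66 67 62
f 50 62 71
f 62 51 72
f 71 72 57
f 62 72 71
f 50 71 83
f 71 57 86
f 83 86 60
f 71 86 83
f 50 83 87
f 83 60 91
f 87 91 61
f 83 91 87
f 51 67 78
f 67 55 81
f 78 81 59
f 67 81 78
f 55 90 68
f 90 61 89
f 68 89 54
f 90 89 68
f 61 91 88
f 91 60 84
f 88 84 52
f 91 84 88
f 60 86 85
f 86 57 73
f 85 73 56
f 86 73 85
f 57 72 77
f 72 51 74
f 77 74 58
f 72 74 77
f 53 79 65
f 79 59 80
f 65 80 54
f 79 80 65
f 53 65 63
f 65 54 64
f 63 64 52
f 65 64 63
f 53 63 70
f 63 52 69
f 70 69 56
f 63 69 70
f 53 70 75
f 70 56 76
f 75 76 58
f 70 76 75
f 53 75 79
f 75 58 82
f 79 82 59
f 75 82 79
f 54 80 68
f 80 59 81
f 68 81 55
f 80 81 68
f 52 64 88
f 64 54 89
f 88 89 61
f 64 89 88
f 56 69 85
f 69 52 84
f 85 84 60
f 69 84 85
f 58 76 77
f 76 56 73
f 77 73 57
f 76 73 77
f 59 82 78
f 82 58 74
f 78 74 51
f 82 74 78
f 93 92 95
f 93 95 94
f 95 92 96
f 95 96 94
f 96 92 97
f 96 97 94
f 97 92 98
f 97 98 94
f 98 92 99
f 98 99 94
f 99 92 100
f 99 100 94
f 100 92 101
f 100 101 94
f 101 92 102
f 101 102 94
f 102 92 103
f 102 103 94
f 103 92 104
f 103 104 94
f 104 92 105
f 104 105 94
f 105 92 93
f 105 93 94



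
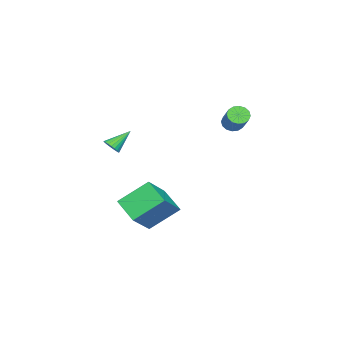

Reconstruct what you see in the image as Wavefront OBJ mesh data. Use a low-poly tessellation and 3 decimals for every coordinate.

v 1.165 -2.961 -0.083
v 1.548 -2.94 0.268
v 0.335 -2.319 0.783
v 1.576 -2.755 0.159
v 1.534 -2.606 0.008
v 1.428 -2.519 -0.159
v 1.276 -2.508 -0.312
v 1.105 -2.575 -0.426
v 0.944 -2.709 -0.481
v 0.821 -2.886 -0.467
v 0.758 -3.077 -0.386
v 0.765 -3.247 -0.253
v 0.841 -3.368 -0.091
v 0.973 -3.419 0.073
v 1.138 -3.39 0.209
v 1.308 -3.287 0.296
v 1.453 -3.128 0.316
v 0.138 -2.277 -4.726
v 1.627 -2.447 -3.51
v -0.711 -0.985 -3.506
v 0.778 -1.155 -2.29
v 0.882 -1.085 -5.47
v 2.371 -1.255 -4.254
v 0.033 0.207 -4.25
v 1.522 0.037 -3.034
v -1.96 2.107 1.248
v -1.517 1.953 0.908
v -0.516 2.659 1.891
v -0.96 2.813 2.232
v -1.605 2.221 0.805
v -0.604 2.927 1.788
v -1.788 2.459 0.821
v -0.787 3.164 1.804
v -2.017 2.602 0.951
v -1.017 3.308 1.934
v -2.231 2.613 1.161
v -1.231 3.318 2.144
v -2.373 2.488 1.395
v -1.372 3.193 2.378
v -2.404 2.261 1.589
v -1.403 2.967 2.572
v -2.316 1.993 1.692
v -1.315 2.699 2.675
v -2.133 1.756 1.676
v -1.132 2.461 2.659
v -1.903 1.612 1.546
v -0.903 2.318 2.529
v -1.689 1.602 1.336
v -0.689 2.307 2.319
v -1.548 1.727 1.102
v -0.547 2.432 2.085
f 2 1 4
f 2 4 3
f 4 1 5
f 4 5 3
f 5 1 6
f 5 6 3
f 6 1 7
f 6 7 3
f 7 1 8
f 7 8 3
f 8 1 9
f 8 9 3
f 9 1 10
f 9 10 3
f 10 1 11
f 10 11 3
f 11 1 12
f 11 12 3
f 12 1 13
f 12 13 3
f 13 1 14
f 13 14 3
f 14 1 15
f 14 15 3
f 15 1 16
f 15 16 3
f 16 1 17
f 16 17 3
f 17 1 2
f 17 2 3
f 19 21 18
f 22 19 18
f 18 21 20
f 20 22 18
f 19 25 21
f 23 19 22
f 23 25 19
f 21 25 20
f 24 22 20
f 20 25 24
f 24 23 22
f 25 23 24
f 27 26 30
f 27 30 28
f 28 30 31
f 28 31 29
f 30 26 32
f 30 32 31
f 31 32 33
f 31 33 29
f 32 26 34
f 32 34 33
f 33 34 35
f 33 35 29
f 34 26 36
f 34 36 35
f 35 36 37
f 35 37 29
f 36 26 38
f 36 38 37
f 37 38 39
f 37 39 29
f 38 26 40
f 38 40 39
f 39 40 41
f 39 41 29
f 40 26 42
f 40 42 41
f 41 42 43
f 41 43 29
f 42 26 44
f 42 44 43
f 43 44 45
f 43 45 29
f 44 26 46
f 44 46 45
f 45 46 47
f 45 47 29
f 46 26 48
f 46 48 47
f 47 48 49
f 47 49 29
f 48 26 50
f 48 50 49
f 49 50 51
f 49 51 29
f 50 26 27
f 50 27 51
f 51 27 28
f 51 28 29



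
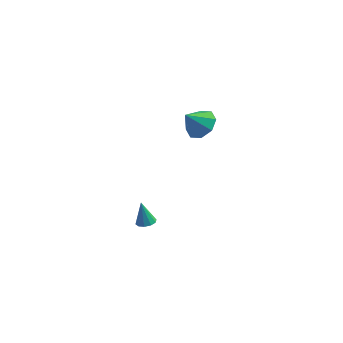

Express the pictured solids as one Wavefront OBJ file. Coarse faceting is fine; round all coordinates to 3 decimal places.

v -3.18 -3.057 -4.467
v -2.647 -2.84 -4.394
v -3.5 -2.723 -3.113
v -2.86 -2.575 -4.51
v -3.195 -2.495 -4.609
v -3.524 -2.629 -4.653
v -3.722 -2.927 -4.627
v -3.713 -3.274 -4.539
v -3.5 -3.538 -4.424
v -3.165 -3.619 -4.325
v -2.836 -3.485 -4.28
v -2.638 -3.187 -4.307
v -0.44 -1.668 3.167
v 0.021 -1.035 3.757
v -1.22 -2.112 4.253
v -0.59 -0.738 3.439
v -1.113 -0.986 2.962
v -1.242 -1.633 2.605
v -0.9 -2.3 2.577
v -0.289 -2.597 2.894
v 0.234 -2.35 3.372
v 0.362 -1.703 3.729
f 2 1 4
f 2 4 3
f 4 1 5
f 4 5 3
f 5 1 6
f 5 6 3
f 6 1 7
f 6 7 3
f 7 1 8
f 7 8 3
f 8 1 9
f 8 9 3
f 9 1 10
f 9 10 3
f 10 1 11
f 10 11 3
f 11 1 12
f 11 12 3
f 12 1 2
f 12 2 3
f 14 13 16
f 14 16 15
f 16 13 17
f 16 17 15
f 17 13 18
f 17 18 15
f 18 13 19
f 18 19 15
f 19 13 20
f 19 20 15
f 20 13 21
f 20 21 15
f 21 13 22
f 21 22 15
f 22 13 14
f 22 14 15



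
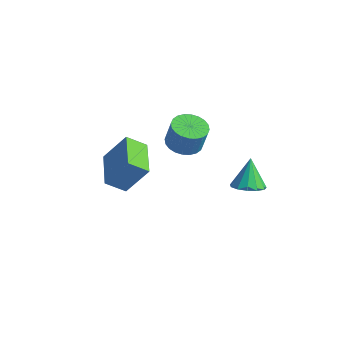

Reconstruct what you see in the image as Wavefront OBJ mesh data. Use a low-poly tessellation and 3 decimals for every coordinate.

v -2.565 1.86 -0.97
v -1.96 2.469 -1.164
v -1.65 2.57 0.115
v -2.255 1.96 0.31
v -2.238 2.664 -1.112
v -1.928 2.765 0.167
v -2.565 2.737 -1.039
v -2.255 2.838 0.24
v -2.893 2.676 -0.955
v -2.583 2.777 0.324
v -3.17 2.491 -0.873
v -2.86 2.592 0.406
v -3.355 2.21 -0.806
v -3.045 2.311 0.473
v -3.42 1.875 -0.764
v -3.11 1.976 0.516
v -3.355 1.539 -0.753
v -3.045 1.64 0.526
v -3.17 1.25 -0.775
v -2.86 1.351 0.504
v -2.892 1.055 -0.827
v -2.582 1.156 0.452
v -2.565 0.982 -0.9
v -2.255 1.083 0.379
v -2.237 1.043 -0.984
v -1.927 1.144 0.295
v -1.96 1.228 -1.066
v -1.65 1.329 0.213
v -1.775 1.509 -1.133
v -1.465 1.61 0.146
v -1.71 1.844 -1.176
v -1.4 1.945 0.104
v -1.775 2.18 -1.186
v -1.465 2.281 0.093
v 1.301 2.154 -1.714
v 1.788 1.624 -1.343
v 0.859 2.706 -0.346
v 2.037 1.999 -1.414
v 2.053 2.424 -1.58
v 1.83 2.763 -1.788
v 1.44 2.909 -1.973
v 1.005 2.815 -2.076
v 0.664 2.512 -2.064
v 0.526 2.095 -1.941
v 0.634 1.697 -1.746
v 0.953 1.444 -1.54
v 1.384 1.417 -1.39
v -3.813 -1.759 -2.563
v -3.082 -1.003 -1.103
v -5.368 -0.526 -2.424
v -4.637 0.231 -0.964
v -3.263 -0.991 -3.236
v -2.532 -0.234 -1.776
v -4.818 0.243 -3.097
v -4.087 0.999 -1.637
f 2 1 5
f 2 5 3
f 3 5 6
f 3 6 4
f 5 1 7
f 5 7 6
f 6 7 8
f 6 8 4
f 7 1 9
f 7 9 8
f 8 9 10
f 8 10 4
f 9 1 11
f 9 11 10
f 10 11 12
f 10 12 4
f 11 1 13
f 11 13 12
f 12 13 14
f 12 14 4
f 13 1 15
f 13 15 14
f 14 15 16
f 14 16 4
f 15 1 17
f 15 17 16
f 16 17 18
f 16 18 4
f 17 1 19
f 17 19 18
f 18 19 20
f 18 20 4
f 19 1 21
f 19 21 20
f 20 21 22
f 20 22 4
f 21 1 23
f 21 23 22
f 22 23 24
f 22 24 4
f 23 1 25
f 23 25 24
f 24 25 26
f 24 26 4
f 25 1 27
f 25 27 26
f 26 27 28
f 26 28 4
f 27 1 29
f 27 29 28
f 28 29 30
f 28 30 4
f 29 1 31
f 29 31 30
f 30 31 32
f 30 32 4
f 31 1 33
f 31 33 32
f 32 33 34
f 32 34 4
f 33 1 2
f 33 2 34
f 34 2 3
f 34 3 4
f 36 35 38
f 36 38 37
f 38 35 39
f 38 39 37
f 39 35 40
f 39 40 37
f 40 35 41
f 40 41 37
f 41 35 42
f 41 42 37
f 42 35 43
f 42 43 37
f 43 35 44
f 43 44 37
f 44 35 45
f 44 45 37
f 45 35 46
f 45 46 37
f 46 35 47
f 46 47 37
f 47 35 36
f 47 36 37
f 49 51 48
f 52 49 48
f 48 51 50
f 50 52 48
f 49 55 51
f 53 49 52
f 53 55 49
f 51 55 50
f 54 52 50
f 50 55 54
f 54 53 52
f 55 53 54



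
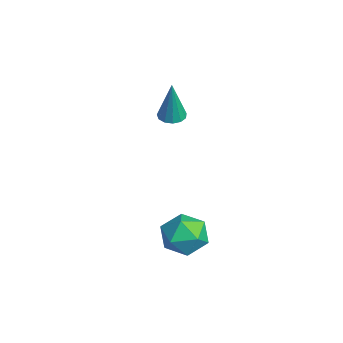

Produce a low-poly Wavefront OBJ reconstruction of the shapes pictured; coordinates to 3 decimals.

v -2.55 -2.318 2.263
v -2.173 -2.696 2.183
v -2.25 -2.402 4.057
v -2.029 -2.428 2.171
v -2.051 -2.125 2.189
v -2.231 -1.883 2.231
v -2.512 -1.78 2.282
v -2.805 -1.847 2.328
v -3.017 -2.063 2.353
v -3.081 -2.361 2.35
v -2.976 -2.645 2.319
v -2.735 -2.825 2.271
v -2.436 -2.844 2.22
v 1.289 -3.068 -0.241
v 2.008 -2.453 -0.254
v 1.952 -3.867 -1.366
v 2.671 -3.252 -1.379
v 2.556 -3.83 -0.639
v 2.147 -3.336 0.057
v 1.813 -2.984 -1.677
v 1.404 -2.49 -0.981
v 2.332 -2.401 -1.141
v 2.791 -2.924 -0.5
v 1.169 -3.396 -1.12
v 1.628 -3.919 -0.479
f 2 1 4
f 2 4 3
f 4 1 5
f 4 5 3
f 5 1 6
f 5 6 3
f 6 1 7
f 6 7 3
f 7 1 8
f 7 8 3
f 8 1 9
f 8 9 3
f 9 1 10
f 9 10 3
f 10 1 11
f 10 11 3
f 11 1 12
f 11 12 3
f 12 1 13
f 12 13 3
f 13 1 2
f 13 2 3
f 14 25 19
f 14 19 15
f 14 15 21
f 14 21 24
f 14 24 25
f 15 19 23
f 19 25 18
f 25 24 16
f 24 21 20
f 21 15 22
f 17 23 18
f 17 18 16
f 17 16 20
f 17 20 22
f 17 22 23
f 18 23 19
f 16 18 25
f 20 16 24
f 22 20 21
f 23 22 15



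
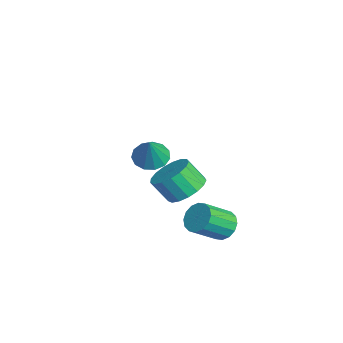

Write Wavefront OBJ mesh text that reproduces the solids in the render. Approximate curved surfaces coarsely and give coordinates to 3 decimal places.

v -0.79 -0.517 -2.71
v -0.348 -1.122 -2.991
v -0.588 -1.687 -2.152
v -1.03 -1.083 -1.87
v -0.101 -0.917 -2.782
v -0.341 -1.482 -1.943
v -0.012 -0.62 -2.557
v -0.251 -1.186 -1.717
v -0.101 -0.3 -2.366
v -0.341 -0.866 -1.527
v -0.348 -0.03 -2.255
v -0.588 -0.595 -1.416
v -0.696 0.129 -2.247
v -0.936 -0.437 -1.408
v -1.066 0.14 -2.346
v -1.306 -0.426 -1.507
v -1.373 -0 -2.528
v -1.613 -0.566 -1.688
v -1.546 -0.258 -2.751
v -1.786 -0.824 -1.912
v -1.546 -0.576 -2.965
v -1.786 -1.142 -2.126
v -1.373 -0.88 -3.121
v -1.612 -1.446 -2.281
v -1.066 -1.101 -3.182
v -1.306 -1.667 -2.343
v -0.696 -1.188 -3.135
v -0.936 -1.754 -2.296
v 1.668 0.209 -2.93
v 2.125 0.072 -3.309
v 2.47 -0.885 -2.549
v 2.012 -0.749 -2.17
v 2.248 0.279 -3.104
v 2.593 -0.678 -2.344
v 2.215 0.467 -2.853
v 2.56 -0.49 -2.093
v 2.035 0.586 -2.622
v 2.38 -0.371 -1.862
v 1.757 0.603 -2.474
v 2.102 -0.354 -1.713
v 1.455 0.515 -2.448
v 1.8 -0.442 -1.687
v 1.21 0.345 -2.551
v 1.555 -0.612 -1.791
v 1.087 0.138 -2.756
v 1.432 -0.819 -1.996
v 1.12 -0.05 -3.007
v 1.465 -1.007 -2.247
v 1.3 -0.169 -3.238
v 1.645 -1.126 -2.478
v 1.578 -0.186 -3.387
v 1.923 -1.143 -2.626
v 1.88 -0.098 -3.413
v 2.225 -1.055 -2.652
v 2.205 -2.289 1.085
v 2.664 -1.929 0.875
v 2.795 -2.451 2.095
v 2.44 -1.717 1.04
v 2.141 -1.687 1.219
v 1.863 -1.848 1.355
v 1.694 -2.15 1.406
v 1.686 -2.495 1.355
v 1.844 -2.775 1.219
v 2.116 -2.901 1.04
v 2.417 -2.833 0.875
v 2.65 -2.592 0.777
v 2.742 -2.255 0.777
f 2 1 5
f 2 5 3
f 3 5 6
f 3 6 4
f 5 1 7
f 5 7 6
f 6 7 8
f 6 8 4
f 7 1 9
f 7 9 8
f 8 9 10
f 8 10 4
f 9 1 11
f 9 11 10
f 10 11 12
f 10 12 4
f 11 1 13
f 11 13 12
f 12 13 14
f 12 14 4
f 13 1 15
f 13 15 14
f 14 15 16
f 14 16 4
f 15 1 17
f 15 17 16
f 16 17 18
f 16 18 4
f 17 1 19
f 17 19 18
f 18 19 20
f 18 20 4
f 19 1 21
f 19 21 20
f 20 21 22
f 20 22 4
f 21 1 23
f 21 23 22
f 22 23 24
f 22 24 4
f 23 1 25
f 23 25 24
f 24 25 26
f 24 26 4
f 25 1 27
f 25 27 26
f 26 27 28
f 26 28 4
f 27 1 2
f 27 2 28
f 28 2 3
f 28 3 4
f 30 29 33
f 30 33 31
f 31 33 34
f 31 34 32
f 33 29 35
f 33 35 34
f 34 35 36
f 34 36 32
f 35 29 37
f 35 37 36
f 36 37 38
f 36 38 32
f 37 29 39
f 37 39 38
f 38 39 40
f 38 40 32
f 39 29 41
f 39 41 40
f 40 41 42
f 40 42 32
f 41 29 43
f 41 43 42
f 42 43 44
f 42 44 32
f 43 29 45
f 43 45 44
f 44 45 46
f 44 46 32
f 45 29 47
f 45 47 46
f 46 47 48
f 46 48 32
f 47 29 49
f 47 49 48
f 48 49 50
f 48 50 32
f 49 29 51
f 49 51 50
f 50 51 52
f 50 52 32
f 51 29 53
f 51 53 52
f 52 53 54
f 52 54 32
f 53 29 30
f 53 30 54
f 54 30 31
f 54 31 32
f 56 55 58
f 56 58 57
f 58 55 59
f 58 59 57
f 59 55 60
f 59 60 57
f 60 55 61
f 60 61 57
f 61 55 62
f 61 62 57
f 62 55 63
f 62 63 57
f 63 55 64
f 63 64 57
f 64 55 65
f 64 65 57
f 65 55 66
f 65 66 57
f 66 55 67
f 66 67 57
f 67 55 56
f 67 56 57



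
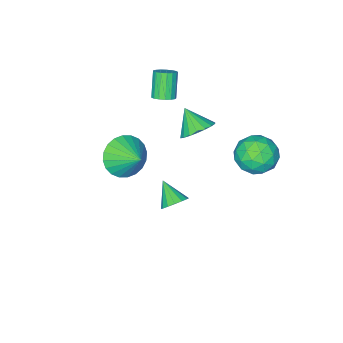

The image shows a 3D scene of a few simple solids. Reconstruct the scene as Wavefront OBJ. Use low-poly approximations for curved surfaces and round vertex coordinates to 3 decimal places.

v -1.397 1.188 0.961
v -0.591 1.739 0.916
v -0.509 -0.119 0.884
v 0.297 0.432 0.839
v -0.224 0.395 1.665
v -0.773 1.202 1.713
v -0.327 0.418 0.087
v -0.876 1.225 0.135
v 0.071 1.263 0.376
v 0.135 1.248 1.351
v -1.235 0.372 0.449
v -1.171 0.357 1.424
v -1.072 1.578 0.946
v -0.028 0.042 0.854
v -0.334 0.02 1.34
v 0.14 0.343 1.314
v -1.179 1.263 1.414
v -0.705 1.587 1.388
v -0.489 0.796 1.828
v -0.395 0.033 0.412
v 0.079 0.357 0.386
v -1.24 1.277 0.486
v -0.766 1.6 0.46
v -0.611 0.824 -0.028
v -0.209 1.622 0.601
v 0.313 0.854 0.556
v -0.054 0.845 0.114
v -0.377 1.32 0.142
v -0.171 1.614 1.175
v 0.351 0.845 1.129
v 0.044 0.824 1.615
v -0.278 1.298 1.643
v 0.217 1.334 0.857
v -1.451 0.775 0.671
v -0.929 0.006 0.625
v -0.822 0.322 0.157
v -1.144 0.796 0.185
v -1.413 0.766 1.244
v -0.891 -0.002 1.199
v -0.723 0.3 1.658
v -1.046 0.775 1.686
v -1.317 0.286 0.943
v 0.095 -1.926 0.853
v 0.532 -1.47 1.343
v 0.045 -2.774 1.687
v 0.199 -1.373 1.422
v -0.155 -1.386 1.388
v -0.46 -1.506 1.248
v -0.655 -1.709 1.03
v -0.701 -1.955 0.777
v -0.59 -2.195 0.539
v -0.343 -2.382 0.363
v -0.01 -2.479 0.285
v 0.344 -2.466 0.319
v 0.649 -2.346 0.458
v 0.844 -2.143 0.676
v 0.89 -1.897 0.929
v 0.779 -1.657 1.167
v 0.308 -3.753 1.834
v 0.603 -4.167 1.79
v 0.068 -4.66 2.843
v -0.228 -4.247 2.886
v 0.735 -4.015 1.929
v 0.2 -4.508 2.981
v 0.769 -3.803 2.045
v 0.234 -4.296 3.098
v 0.697 -3.58 2.113
v 0.162 -4.073 3.166
v 0.536 -3.396 2.117
v 0.001 -3.89 3.17
v 0.323 -3.295 2.056
v -0.213 -3.788 3.109
v 0.106 -3.298 1.944
v -0.43 -3.792 2.997
v -0.064 -3.406 1.807
v -0.6 -3.899 2.86
v -0.15 -3.593 1.676
v -0.686 -4.086 2.728
v -0.13 -3.817 1.581
v -0.666 -4.31 2.633
v -0.011 -4.026 1.544
v -0.546 -4.52 2.596
v 0.182 -4.173 1.573
v -0.353 -4.667 2.626
v 0.404 -4.224 1.662
v -0.132 -4.717 2.715
v 1.512 -1.728 -3.054
v 2.033 -1.578 -2.754
v 1.348 -2.652 -2.306
v 1.801 -1.415 -2.604
v 1.491 -1.336 -2.574
v 1.187 -1.362 -2.673
v 0.97 -1.486 -2.874
v 0.898 -1.675 -3.123
v 0.991 -1.879 -3.354
v 1.223 -2.041 -3.504
v 1.532 -2.12 -3.534
v 1.837 -2.094 -3.435
v 2.054 -1.97 -3.234
v 2.126 -1.781 -2.985
v 3.813 -2.081 1.603
v 4.679 -1.903 1.182
v 3.927 -0.999 2.297
v 4.441 -1.724 0.942
v 4.107 -1.599 0.803
v 3.729 -1.548 0.785
v 3.363 -1.578 0.893
v 3.066 -1.684 1.108
v 2.882 -1.851 1.399
v 2.84 -2.053 1.721
v 2.946 -2.259 2.025
v 3.184 -2.438 2.265
v 3.518 -2.563 2.404
v 3.896 -2.614 2.421
v 4.262 -2.584 2.314
v 4.559 -2.478 2.098
v 4.743 -2.311 1.808
v 4.785 -2.109 1.486
f 1 38 17
f 38 12 41
f 17 41 6
f 38 41 17
f 1 17 13
f 17 6 18
f 13 18 2
f 17 18 13
f 1 13 22
f 13 2 23
f 22 23 8
f 13 23 22
f 1 22 34
f 22 8 37
f 34 37 11
f 22 37 34
f 1 34 38
f 34 11 42
f 38 42 12
f 34 42 38
f 2 18 29
f 18 6 32
f 29 32 10
f 18 32 29
f 6 41 19
f 41 12 40
f 19 40 5
f 41 40 19
f 12 42 39
f 42 11 35
f 39 35 3
f 42 35 39
f 11 37 36
f 37 8 24
f 36 24 7
f 37 24 36
f 8 23 28
f 23 2 25
f 28 25 9
f 23 25 28
f 4 30 16
f 30 10 31
f 16 31 5
f 30 31 16
f 4 16 14
f 16 5 15
f 14 15 3
f 16 15 14
f 4 14 21
f 14 3 20
f 21 20 7
f 14 20 21
f 4 21 26
f 21 7 27
f 26 27 9
f 21 27 26
f 4 26 30
f 26 9 33
f 30 33 10
f 26 33 30
f 5 31 19
f 31 10 32
f 19 32 6
f 31 32 19
f 3 15 39
f 15 5 40
f 39 40 12
f 15 40 39
f 7 20 36
f 20 3 35
f 36 35 11
f 20 35 36
f 9 27 28
f 27 7 24
f 28 24 8
f 27 24 28
f 10 33 29
f 33 9 25
f 29 25 2
f 33 25 29
f 44 43 46
f 44 46 45
f 46 43 47
f 46 47 45
f 47 43 48
f 47 48 45
f 48 43 49
f 48 49 45
f 49 43 50
f 49 50 45
f 50 43 51
f 50 51 45
f 51 43 52
f 51 52 45
f 52 43 53
f 52 53 45
f 53 43 54
f 53 54 45
f 54 43 55
f 54 55 45
f 55 43 56
f 55 56 45
f 56 43 57
f 56 57 45
f 57 43 58
f 57 58 45
f 58 43 44
f 58 44 45
f 60 59 63
f 60 63 61
f 61 63 64
f 61 64 62
f 63 59 65
f 63 65 64
f 64 65 66
f 64 66 62
f 65 59 67
f 65 67 66
f 66 67 68
f 66 68 62
f 67 59 69
f 67 69 68
f 68 69 70
f 68 70 62
f 69 59 71
f 69 71 70
f 70 71 72
f 70 72 62
f 71 59 73
f 71 73 72
f 72 73 74
f 72 74 62
f 73 59 75
f 73 75 74
f 74 75 76
f 74 76 62
f 75 59 77
f 75 77 76
f 76 77 78
f 76 78 62
f 77 59 79
f 77 79 78
f 78 79 80
f 78 80 62
f 79 59 81
f 79 81 80
f 80 81 82
f 80 82 62
f 81 59 83
f 81 83 82
f 82 83 84
f 82 84 62
f 83 59 85
f 83 85 84
f 84 85 86
f 84 86 62
f 85 59 60
f 85 60 86
f 86 60 61
f 86 61 62
f 88 87 90
f 88 90 89
f 90 87 91
f 90 91 89
f 91 87 92
f 91 92 89
f 92 87 93
f 92 93 89
f 93 87 94
f 93 94 89
f 94 87 95
f 94 95 89
f 95 87 96
f 95 96 89
f 96 87 97
f 96 97 89
f 97 87 98
f 97 98 89
f 98 87 99
f 98 99 89
f 99 87 100
f 99 100 89
f 100 87 88
f 100 88 89
f 102 101 104
f 102 104 103
f 104 101 105
f 104 105 103
f 105 101 106
f 105 106 103
f 106 101 107
f 106 107 103
f 107 101 108
f 107 108 103
f 108 101 109
f 108 109 103
f 109 101 110
f 109 110 103
f 110 101 111
f 110 111 103
f 111 101 112
f 111 112 103
f 112 101 113
f 112 113 103
f 113 101 114
f 113 114 103
f 114 101 115
f 114 115 103
f 115 101 116
f 115 116 103
f 116 101 117
f 116 117 103
f 117 101 118
f 117 118 103
f 118 101 102
f 118 102 103



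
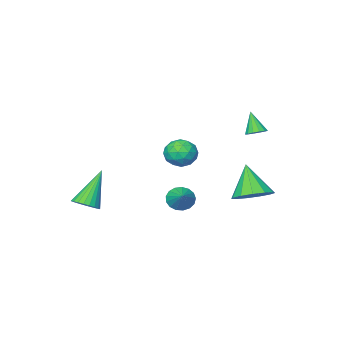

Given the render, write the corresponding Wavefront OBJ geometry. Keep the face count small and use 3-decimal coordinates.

v -2.778 1.944 -0.638
v -2.26 2.596 -0.161
v -3.042 1.056 0.858
v -2.773 2.769 -0.148
v -3.287 2.68 -0.292
v -3.639 2.357 -0.545
v -3.718 1.903 -0.828
v -3.499 1.462 -1.051
v -3.05 1.174 -1.143
v -2.516 1.13 -1.075
v -2.064 1.344 -0.868
v -1.839 1.749 -0.588
v -1.912 2.215 -0.325
v -3.518 1.157 2.695
v -3.017 1.221 2.769
v -3.602 0.603 3.745
v -3.129 1.436 2.874
v -3.346 1.576 2.931
v -3.608 1.604 2.924
v -3.846 1.513 2.857
v -3.997 1.326 2.746
v -4.019 1.094 2.622
v -3.906 0.879 2.517
v -3.69 0.739 2.46
v -3.428 0.711 2.466
v -3.189 0.802 2.534
v -3.039 0.989 2.645
v 2.174 -3.689 -2.027
v 2.696 -3.451 -1.644
v 1.066 -4.051 -0.293
v 2.556 -3.226 -1.687
v 2.357 -3.071 -1.781
v 2.131 -3.009 -1.913
v 1.911 -3.052 -2.062
v 1.731 -3.191 -2.206
v 1.618 -3.406 -2.323
v 1.591 -3.664 -2.395
v 1.652 -3.926 -2.411
v 1.792 -4.151 -2.368
v 1.991 -4.307 -2.274
v 2.217 -4.368 -2.142
v 2.437 -4.325 -1.992
v 2.617 -4.186 -1.848
v 2.73 -3.971 -1.732
v 2.757 -3.713 -1.66
v -1.43 -1.482 0.212
v -0.853 -1.765 0.721
v -2.367 -1.795 1.099
v -1.79 -2.078 1.608
v -1.843 -1.274 1.456
v -1.265 -1.081 0.908
v -1.955 -2.479 0.912
v -1.377 -2.286 0.364
v -1.178 -2.382 1.154
v -1.109 -1.637 1.49
v -2.111 -1.923 0.33
v -2.042 -1.178 0.666
v -1.06 -1.596 0.389
v -2.16 -1.964 1.431
v -2.192 -1.491 1.342
v -1.853 -1.658 1.641
v -1.302 -1.194 0.498
v -0.962 -1.36 0.798
v -1.544 -1.071 1.229
v -2.258 -2.2 1.022
v -1.918 -2.366 1.322
v -1.367 -1.902 0.179
v -1.028 -2.069 0.478
v -1.676 -2.489 0.591
v -0.911 -2.125 0.943
v -1.461 -2.309 1.464
v -1.559 -2.545 1.055
v -1.219 -2.431 0.733
v -0.871 -1.687 1.14
v -1.421 -1.871 1.661
v -1.452 -1.398 1.572
v -1.112 -1.285 1.25
v -1.061 -2.049 1.394
v -1.799 -1.689 0.159
v -2.349 -1.873 0.68
v -2.108 -2.275 0.57
v -1.768 -2.162 0.248
v -1.759 -1.251 0.356
v -2.309 -1.435 0.877
v -2.001 -1.129 1.087
v -1.661 -1.015 0.765
v -2.159 -1.511 0.426
v 1.071 2.02 0.221
v 1.558 1.644 0.352
v 1.569 2.88 0.839
v 1.64 1.781 0.096
v 1.591 1.973 -0.132
v 1.423 2.176 -0.278
v 1.174 2.343 -0.31
v 0.902 2.437 -0.221
v 0.668 2.435 -0.03
v 0.527 2.338 0.218
v 0.51 2.169 0.467
v 0.622 1.965 0.659
v 0.837 1.774 0.751
v 1.105 1.64 0.722
v 1.365 1.593 0.578
f 2 1 4
f 2 4 3
f 4 1 5
f 4 5 3
f 5 1 6
f 5 6 3
f 6 1 7
f 6 7 3
f 7 1 8
f 7 8 3
f 8 1 9
f 8 9 3
f 9 1 10
f 9 10 3
f 10 1 11
f 10 11 3
f 11 1 12
f 11 12 3
f 12 1 13
f 12 13 3
f 13 1 2
f 13 2 3
f 15 14 17
f 15 17 16
f 17 14 18
f 17 18 16
f 18 14 19
f 18 19 16
f 19 14 20
f 19 20 16
f 20 14 21
f 20 21 16
f 21 14 22
f 21 22 16
f 22 14 23
f 22 23 16
f 23 14 24
f 23 24 16
f 24 14 25
f 24 25 16
f 25 14 26
f 25 26 16
f 26 14 27
f 26 27 16
f 27 14 15
f 27 15 16
f 29 28 31
f 29 31 30
f 31 28 32
f 31 32 30
f 32 28 33
f 32 33 30
f 33 28 34
f 33 34 30
f 34 28 35
f 34 35 30
f 35 28 36
f 35 36 30
f 36 28 37
f 36 37 30
f 37 28 38
f 37 38 30
f 38 28 39
f 38 39 30
f 39 28 40
f 39 40 30
f 40 28 41
f 40 41 30
f 41 28 42
f 41 42 30
f 42 28 43
f 42 43 30
f 43 28 44
f 43 44 30
f 44 28 45
f 44 45 30
f 45 28 29
f 45 29 30
f 46 83 62
f 83 57 86
f 62 86 51
f 83 86 62
f 46 62 58
f 62 51 63
f 58 63 47
f 62 63 58
f 46 58 67
f 58 47 68
f 67 68 53
f 58 68 67
f 46 67 79
f 67 53 82
f 79 82 56
f 67 82 79
f 46 79 83
f 79 56 87
f 83 87 57
f 79 87 83
f 47 63 74
f 63 51 77
f 74 77 55
f 63 77 74
f 51 86 64
f 86 57 85
f 64 85 50
f 86 85 64
f 57 87 84
f 87 56 80
f 84 80 48
f 87 80 84
f 56 82 81
f 82 53 69
f 81 69 52
f 82 69 81
f 53 68 73
f 68 47 70
f 73 70 54
f 68 70 73
f 49 75 61
f 75 55 76
f 61 76 50
f 75 76 61
f 49 61 59
f 61 50 60
f 59 60 48
f 61 60 59
f 49 59 66
f 59 48 65
f 66 65 52
f 59 65 66
f 49 66 71
f 66 52 72
f 71 72 54
f 66 72 71
f 49 71 75
f 71 54 78
f 75 78 55
f 71 78 75
f 50 76 64
f 76 55 77
f 64 77 51
f 76 77 64
f 48 60 84
f 60 50 85
f 84 85 57
f 60 85 84
f 52 65 81
f 65 48 80
f 81 80 56
f 65 80 81
f 54 72 73
f 72 52 69
f 73 69 53
f 72 69 73
f 55 78 74
f 78 54 70
f 74 70 47
f 78 70 74
f 89 88 91
f 89 91 90
f 91 88 92
f 91 92 90
f 92 88 93
f 92 93 90
f 93 88 94
f 93 94 90
f 94 88 95
f 94 95 90
f 95 88 96
f 95 96 90
f 96 88 97
f 96 97 90
f 97 88 98
f 97 98 90
f 98 88 99
f 98 99 90
f 99 88 100
f 99 100 90
f 100 88 101
f 100 101 90
f 101 88 102
f 101 102 90
f 102 88 89
f 102 89 90

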